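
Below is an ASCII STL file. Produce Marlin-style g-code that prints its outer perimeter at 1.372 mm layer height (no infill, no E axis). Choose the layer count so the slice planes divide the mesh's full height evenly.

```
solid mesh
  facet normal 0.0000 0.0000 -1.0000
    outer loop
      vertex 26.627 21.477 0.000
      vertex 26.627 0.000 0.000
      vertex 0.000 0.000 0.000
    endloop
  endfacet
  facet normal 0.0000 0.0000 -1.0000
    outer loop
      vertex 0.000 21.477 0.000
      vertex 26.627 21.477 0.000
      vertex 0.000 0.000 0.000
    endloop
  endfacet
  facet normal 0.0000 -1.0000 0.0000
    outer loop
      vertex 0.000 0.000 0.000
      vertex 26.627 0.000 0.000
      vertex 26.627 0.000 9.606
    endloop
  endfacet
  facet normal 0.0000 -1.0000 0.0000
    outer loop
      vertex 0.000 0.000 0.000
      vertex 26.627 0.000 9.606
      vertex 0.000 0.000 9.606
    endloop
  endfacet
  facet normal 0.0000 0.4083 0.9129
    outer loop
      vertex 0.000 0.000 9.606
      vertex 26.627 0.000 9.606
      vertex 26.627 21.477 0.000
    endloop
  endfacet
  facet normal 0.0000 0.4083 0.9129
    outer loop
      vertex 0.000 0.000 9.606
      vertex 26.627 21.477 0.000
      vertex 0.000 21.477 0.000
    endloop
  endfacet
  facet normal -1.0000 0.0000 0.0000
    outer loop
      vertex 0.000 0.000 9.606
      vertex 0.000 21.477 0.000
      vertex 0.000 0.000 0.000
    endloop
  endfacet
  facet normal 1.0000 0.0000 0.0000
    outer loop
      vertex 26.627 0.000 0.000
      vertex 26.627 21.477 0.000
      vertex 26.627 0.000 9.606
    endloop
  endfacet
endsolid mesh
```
; perimeter-only toolpath
G21 ; units = mm
G90 ; absolute positioning
G28 ; home
; layer 1
G0 Z1.372
G0 X0.000 Y0.000
G1 X26.627 Y0.000
G1 X26.627 Y18.409
G1 X0.000 Y18.409
G1 X0.000 Y0.000
; layer 2
G0 Z2.745
G0 X0.000 Y0.000
G1 X26.627 Y0.000
G1 X26.627 Y15.341
G1 X0.000 Y15.341
G1 X0.000 Y0.000
; layer 3
G0 Z4.117
G0 X0.000 Y0.000
G1 X26.627 Y0.000
G1 X26.627 Y12.273
G1 X0.000 Y12.273
G1 X0.000 Y0.000
; layer 4
G0 Z5.489
G0 X0.000 Y0.000
G1 X26.627 Y0.000
G1 X26.627 Y9.204
G1 X0.000 Y9.204
G1 X0.000 Y0.000
; layer 5
G0 Z6.861
G0 X0.000 Y0.000
G1 X26.627 Y0.000
G1 X26.627 Y6.136
G1 X0.000 Y6.136
G1 X0.000 Y0.000
; layer 6
G0 Z8.234
G0 X0.000 Y0.000
G1 X26.627 Y0.000
G1 X26.627 Y3.068
G1 X0.000 Y3.068
G1 X0.000 Y0.000
M2 ; end

The solid is a wedge (ramp): 26.6 × 21.5 mm base, rising to 9.61 mm along the y=0 edge and sloping linearly to z=0 at y=21.5. Slicing at Δz = 1.372 mm — 7 equal slices spanning the solid's height, so layer i sits at z = i·h/7 — gives 6 non-empty perimeters. Each is a 4-segment closed polygon; G0 lifts to the layer z and rapids to the start vertex, then G1 traces the edges. The cross-section shrinks linearly with z (the slice at the apex is degenerate and omitted).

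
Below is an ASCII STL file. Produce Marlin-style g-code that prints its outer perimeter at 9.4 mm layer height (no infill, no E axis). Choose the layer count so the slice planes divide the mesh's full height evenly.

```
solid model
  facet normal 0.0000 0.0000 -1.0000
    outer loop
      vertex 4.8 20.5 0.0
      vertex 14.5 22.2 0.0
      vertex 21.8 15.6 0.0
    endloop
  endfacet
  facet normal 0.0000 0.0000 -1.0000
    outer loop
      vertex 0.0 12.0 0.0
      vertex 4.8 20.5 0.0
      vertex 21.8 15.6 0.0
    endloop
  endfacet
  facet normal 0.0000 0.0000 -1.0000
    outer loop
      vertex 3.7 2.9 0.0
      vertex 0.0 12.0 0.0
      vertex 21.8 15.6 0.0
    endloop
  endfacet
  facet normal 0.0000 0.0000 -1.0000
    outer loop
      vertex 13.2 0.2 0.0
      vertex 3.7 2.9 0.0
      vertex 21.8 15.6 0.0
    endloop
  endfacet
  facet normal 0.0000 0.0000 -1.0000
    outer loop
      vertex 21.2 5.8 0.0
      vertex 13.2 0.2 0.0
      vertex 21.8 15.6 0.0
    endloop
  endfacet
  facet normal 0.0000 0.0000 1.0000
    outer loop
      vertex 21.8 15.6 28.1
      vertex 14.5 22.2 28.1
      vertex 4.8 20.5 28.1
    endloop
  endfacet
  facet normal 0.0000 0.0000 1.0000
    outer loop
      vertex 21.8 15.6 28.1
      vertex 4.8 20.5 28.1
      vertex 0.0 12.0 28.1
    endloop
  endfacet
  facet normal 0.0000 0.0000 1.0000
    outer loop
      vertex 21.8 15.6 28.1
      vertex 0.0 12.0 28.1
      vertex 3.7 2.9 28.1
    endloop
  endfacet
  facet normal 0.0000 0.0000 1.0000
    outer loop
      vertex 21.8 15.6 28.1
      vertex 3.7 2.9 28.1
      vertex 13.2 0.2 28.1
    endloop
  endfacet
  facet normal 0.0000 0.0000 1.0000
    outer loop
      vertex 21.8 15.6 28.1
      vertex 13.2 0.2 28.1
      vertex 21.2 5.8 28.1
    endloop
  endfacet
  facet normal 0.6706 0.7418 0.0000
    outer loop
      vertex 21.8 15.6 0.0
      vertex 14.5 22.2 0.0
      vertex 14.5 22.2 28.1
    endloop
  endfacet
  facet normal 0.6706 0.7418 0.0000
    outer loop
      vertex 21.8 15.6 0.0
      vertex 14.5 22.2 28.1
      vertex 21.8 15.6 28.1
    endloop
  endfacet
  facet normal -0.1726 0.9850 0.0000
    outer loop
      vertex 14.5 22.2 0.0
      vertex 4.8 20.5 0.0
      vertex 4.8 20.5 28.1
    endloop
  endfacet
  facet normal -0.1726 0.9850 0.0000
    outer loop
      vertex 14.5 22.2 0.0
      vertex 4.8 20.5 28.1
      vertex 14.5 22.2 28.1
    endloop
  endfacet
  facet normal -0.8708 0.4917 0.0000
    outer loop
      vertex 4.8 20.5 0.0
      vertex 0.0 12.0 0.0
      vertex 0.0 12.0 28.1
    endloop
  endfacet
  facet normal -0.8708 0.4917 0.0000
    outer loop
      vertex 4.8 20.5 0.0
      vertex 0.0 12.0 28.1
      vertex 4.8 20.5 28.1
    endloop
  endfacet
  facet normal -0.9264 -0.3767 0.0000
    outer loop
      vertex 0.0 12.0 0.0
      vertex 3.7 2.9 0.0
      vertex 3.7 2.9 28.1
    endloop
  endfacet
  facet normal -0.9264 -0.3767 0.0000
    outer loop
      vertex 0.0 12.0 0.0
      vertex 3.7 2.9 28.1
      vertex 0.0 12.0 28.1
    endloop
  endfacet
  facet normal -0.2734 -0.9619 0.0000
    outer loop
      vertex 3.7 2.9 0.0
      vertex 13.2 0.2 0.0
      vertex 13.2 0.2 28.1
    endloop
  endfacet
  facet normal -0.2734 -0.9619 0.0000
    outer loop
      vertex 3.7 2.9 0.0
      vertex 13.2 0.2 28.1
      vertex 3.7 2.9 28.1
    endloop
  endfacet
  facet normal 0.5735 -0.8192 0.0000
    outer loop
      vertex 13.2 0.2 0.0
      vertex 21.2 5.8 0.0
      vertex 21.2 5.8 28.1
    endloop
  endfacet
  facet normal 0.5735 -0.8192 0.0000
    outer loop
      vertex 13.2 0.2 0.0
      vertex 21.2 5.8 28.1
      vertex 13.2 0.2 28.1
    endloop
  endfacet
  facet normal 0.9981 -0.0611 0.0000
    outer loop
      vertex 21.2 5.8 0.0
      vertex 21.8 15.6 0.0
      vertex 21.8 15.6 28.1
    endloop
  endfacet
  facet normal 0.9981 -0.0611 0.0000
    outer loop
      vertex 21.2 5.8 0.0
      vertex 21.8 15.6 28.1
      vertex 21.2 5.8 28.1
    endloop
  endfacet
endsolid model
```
; perimeter-only toolpath
G21 ; units = mm
G90 ; absolute positioning
G28 ; home
; layer 1
G0 Z9.4
G0 X21.8 Y15.6
G1 X14.5 Y22.2
G1 X4.8 Y20.5
G1 X0.0 Y12.0
G1 X3.7 Y2.9
G1 X13.2 Y0.2
G1 X21.2 Y5.8
G1 X21.8 Y15.6
; layer 2
G0 Z18.7
G0 X21.8 Y15.6
G1 X14.5 Y22.2
G1 X4.8 Y20.5
G1 X0.0 Y12.0
G1 X3.7 Y2.9
G1 X13.2 Y0.2
G1 X21.2 Y5.8
G1 X21.8 Y15.6
; layer 3
G0 Z28.1
G0 X21.8 Y15.6
G1 X14.5 Y22.2
G1 X4.8 Y20.5
G1 X0.0 Y12.0
G1 X3.7 Y2.9
G1 X13.2 Y0.2
G1 X21.2 Y5.8
G1 X21.8 Y15.6
M2 ; end

The solid is a regular 7-sided prism (a cylinder approximated with 7 flat sides), circumscribed radius ≈ 11.3 mm, height ≈ 28.1 mm. Slicing at Δz = 9.4 mm — 3 equal slices spanning the solid's height, so layer i sits at z = i·h/3 — gives 3 non-empty perimeters. Each is a 7-segment closed polygon; G0 lifts to the layer z and rapids to the start vertex, then G1 traces the edges.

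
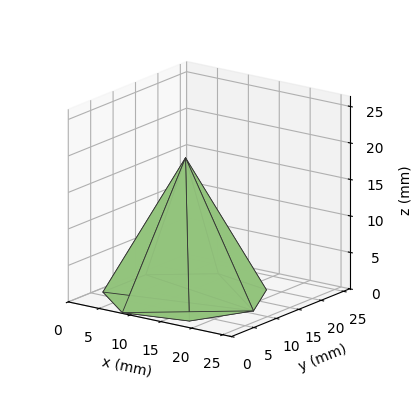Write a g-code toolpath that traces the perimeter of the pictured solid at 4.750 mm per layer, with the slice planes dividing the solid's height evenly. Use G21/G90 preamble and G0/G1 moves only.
Reading the render: the shape is a regular 7-sided pyramid, base circumscribed radius ≈ 11 mm, apex at z ≈ 19 mm (dimensions read to the nearest mm from the axis ticks). For the g-code, the solid's height is divided into equal slices at the stated Δz and each level perimeter traced with G1 moves after a G0 lift.

; perimeter-only toolpath
G21 ; units = mm
G90 ; absolute positioning
G28 ; home
; layer 1
G0 Z4.750
G0 X19.250 Y11.000
G1 X16.143 Y17.450
G1 X9.164 Y19.043
G1 X3.567 Y14.580
G1 X3.567 Y7.420
G1 X9.164 Y2.957
G1 X16.143 Y4.550
G1 X19.250 Y11.000
; layer 2
G0 Z9.500
G0 X16.500 Y11.000
G1 X14.429 Y15.300
G1 X9.776 Y16.362
G1 X6.045 Y13.386
G1 X6.045 Y8.614
G1 X9.776 Y5.638
G1 X14.429 Y6.700
G1 X16.500 Y11.000
; layer 3
G0 Z14.250
G0 X13.750 Y11.000
G1 X12.715 Y13.150
G1 X10.388 Y13.681
G1 X8.522 Y12.193
G1 X8.522 Y9.807
G1 X10.388 Y8.319
G1 X12.715 Y8.850
G1 X13.750 Y11.000
M2 ; end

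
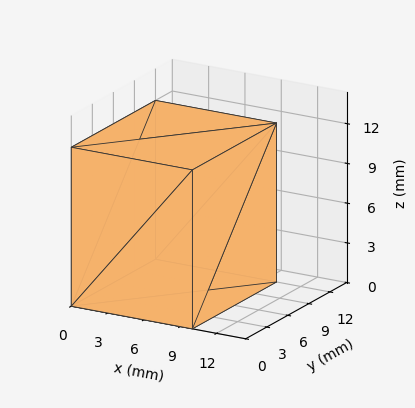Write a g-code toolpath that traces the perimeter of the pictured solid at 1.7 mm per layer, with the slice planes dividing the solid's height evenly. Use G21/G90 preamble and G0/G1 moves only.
Reading the render: the shape is a rectangular box, roughly 10 × 12 mm footprint and 12 mm tall (dimensions read to the nearest mm from the axis ticks). For the g-code, the solid's height is divided into equal slices at the stated Δz and each level perimeter traced with G1 moves after a G0 lift.

; perimeter-only toolpath
G21 ; units = mm
G90 ; absolute positioning
G28 ; home
; layer 1
G0 Z1.7
G0 X0.0 Y0.0
G1 X10.0 Y0.0
G1 X10.0 Y12.0
G1 X0.0 Y12.0
G1 X0.0 Y0.0
; layer 2
G0 Z3.4
G0 X0.0 Y0.0
G1 X10.0 Y0.0
G1 X10.0 Y12.0
G1 X0.0 Y12.0
G1 X0.0 Y0.0
; layer 3
G0 Z5.1
G0 X0.0 Y0.0
G1 X10.0 Y0.0
G1 X10.0 Y12.0
G1 X0.0 Y12.0
G1 X0.0 Y0.0
; layer 4
G0 Z6.9
G0 X0.0 Y0.0
G1 X10.0 Y0.0
G1 X10.0 Y12.0
G1 X0.0 Y12.0
G1 X0.0 Y0.0
; layer 5
G0 Z8.6
G0 X0.0 Y0.0
G1 X10.0 Y0.0
G1 X10.0 Y12.0
G1 X0.0 Y12.0
G1 X0.0 Y0.0
; layer 6
G0 Z10.3
G0 X0.0 Y0.0
G1 X10.0 Y0.0
G1 X10.0 Y12.0
G1 X0.0 Y12.0
G1 X0.0 Y0.0
; layer 7
G0 Z12.0
G0 X0.0 Y0.0
G1 X10.0 Y0.0
G1 X10.0 Y12.0
G1 X0.0 Y12.0
G1 X0.0 Y0.0
M2 ; end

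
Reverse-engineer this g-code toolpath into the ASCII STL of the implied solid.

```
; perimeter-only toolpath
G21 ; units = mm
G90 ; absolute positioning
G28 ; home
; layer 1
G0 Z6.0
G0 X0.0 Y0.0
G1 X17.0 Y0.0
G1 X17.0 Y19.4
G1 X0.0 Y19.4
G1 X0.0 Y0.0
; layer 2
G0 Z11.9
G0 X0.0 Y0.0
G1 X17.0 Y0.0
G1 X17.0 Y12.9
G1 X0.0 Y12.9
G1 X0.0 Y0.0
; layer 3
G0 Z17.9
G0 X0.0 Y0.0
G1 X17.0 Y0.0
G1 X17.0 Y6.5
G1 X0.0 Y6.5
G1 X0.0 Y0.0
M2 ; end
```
solid part
  facet normal 0.0000 0.0000 -1.0000
    outer loop
      vertex 17.0 25.8 0.0
      vertex 17.0 0.0 0.0
      vertex 0.0 0.0 0.0
    endloop
  endfacet
  facet normal 0.0000 0.0000 -1.0000
    outer loop
      vertex 0.0 25.8 0.0
      vertex 17.0 25.8 0.0
      vertex 0.0 0.0 0.0
    endloop
  endfacet
  facet normal 0.0000 -1.0000 0.0000
    outer loop
      vertex 0.0 0.0 0.0
      vertex 17.0 0.0 0.0
      vertex 17.0 0.0 23.8
    endloop
  endfacet
  facet normal 0.0000 -1.0000 0.0000
    outer loop
      vertex 0.0 0.0 0.0
      vertex 17.0 0.0 23.8
      vertex 0.0 0.0 23.8
    endloop
  endfacet
  facet normal 0.0000 0.6780 0.7350
    outer loop
      vertex 0.0 0.0 23.8
      vertex 17.0 0.0 23.8
      vertex 17.0 25.8 0.0
    endloop
  endfacet
  facet normal 0.0000 0.6780 0.7350
    outer loop
      vertex 0.0 0.0 23.8
      vertex 17.0 25.8 0.0
      vertex 0.0 25.8 0.0
    endloop
  endfacet
  facet normal -1.0000 0.0000 0.0000
    outer loop
      vertex 0.0 0.0 23.8
      vertex 0.0 25.8 0.0
      vertex 0.0 0.0 0.0
    endloop
  endfacet
  facet normal 1.0000 0.0000 0.0000
    outer loop
      vertex 17.0 0.0 0.0
      vertex 17.0 25.8 0.0
      vertex 17.0 0.0 23.8
    endloop
  endfacet
endsolid part

The G0 Z moves step by Δz≈6.0 mm. The G1 loops shrink linearly with z, so the solid tapers from its base footprint up to z≈23.8. Closing with a flat bottom cap and the tapered top and triangulating gives 8 facets — a wedge (ramp): 17 × 25.8 mm base, rising to 23.8 mm along the y=0 edge and sloping linearly to z=0 at y=25.8.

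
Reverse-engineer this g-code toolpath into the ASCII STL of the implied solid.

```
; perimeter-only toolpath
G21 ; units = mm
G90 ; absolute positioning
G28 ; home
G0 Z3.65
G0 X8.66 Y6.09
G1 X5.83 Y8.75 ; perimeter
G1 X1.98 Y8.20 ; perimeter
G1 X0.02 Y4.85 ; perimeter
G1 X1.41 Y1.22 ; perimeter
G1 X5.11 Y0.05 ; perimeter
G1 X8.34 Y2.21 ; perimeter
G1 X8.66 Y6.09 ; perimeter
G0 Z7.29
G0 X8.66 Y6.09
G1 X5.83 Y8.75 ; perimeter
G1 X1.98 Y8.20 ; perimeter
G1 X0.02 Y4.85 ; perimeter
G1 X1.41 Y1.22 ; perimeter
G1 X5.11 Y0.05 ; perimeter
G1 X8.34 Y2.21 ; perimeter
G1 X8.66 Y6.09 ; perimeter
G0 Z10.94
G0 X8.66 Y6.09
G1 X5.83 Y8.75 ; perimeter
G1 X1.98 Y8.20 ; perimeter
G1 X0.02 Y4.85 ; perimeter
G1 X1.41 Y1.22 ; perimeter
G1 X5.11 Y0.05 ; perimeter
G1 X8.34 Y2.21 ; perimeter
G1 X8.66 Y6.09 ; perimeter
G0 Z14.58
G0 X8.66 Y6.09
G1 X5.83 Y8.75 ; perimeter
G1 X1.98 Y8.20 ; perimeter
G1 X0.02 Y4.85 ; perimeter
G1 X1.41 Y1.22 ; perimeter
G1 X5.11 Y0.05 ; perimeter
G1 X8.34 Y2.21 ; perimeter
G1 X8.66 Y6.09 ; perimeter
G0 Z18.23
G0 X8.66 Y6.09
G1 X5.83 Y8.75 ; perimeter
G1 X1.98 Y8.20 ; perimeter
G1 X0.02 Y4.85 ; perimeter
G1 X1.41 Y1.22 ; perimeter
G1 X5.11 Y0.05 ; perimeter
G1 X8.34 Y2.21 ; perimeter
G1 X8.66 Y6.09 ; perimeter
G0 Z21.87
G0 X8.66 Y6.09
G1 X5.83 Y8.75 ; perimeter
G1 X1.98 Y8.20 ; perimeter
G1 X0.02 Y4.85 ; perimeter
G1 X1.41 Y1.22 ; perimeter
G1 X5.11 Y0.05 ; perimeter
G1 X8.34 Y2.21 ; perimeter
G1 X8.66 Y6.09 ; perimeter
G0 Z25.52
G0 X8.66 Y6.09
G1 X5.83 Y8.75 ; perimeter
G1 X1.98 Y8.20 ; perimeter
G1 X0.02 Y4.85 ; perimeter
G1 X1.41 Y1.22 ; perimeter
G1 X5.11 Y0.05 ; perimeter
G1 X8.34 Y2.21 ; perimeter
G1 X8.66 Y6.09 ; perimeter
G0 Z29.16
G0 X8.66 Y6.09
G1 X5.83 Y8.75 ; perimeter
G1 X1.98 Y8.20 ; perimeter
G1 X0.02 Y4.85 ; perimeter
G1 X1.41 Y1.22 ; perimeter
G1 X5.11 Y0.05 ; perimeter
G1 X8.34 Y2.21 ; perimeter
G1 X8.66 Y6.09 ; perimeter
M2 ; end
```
solid part
  facet normal 0.0000 0.0000 -1.0000
    outer loop
      vertex 1.98 8.20 0.00
      vertex 5.83 8.75 0.00
      vertex 8.66 6.09 0.00
    endloop
  endfacet
  facet normal 0.0000 0.0000 -1.0000
    outer loop
      vertex 0.02 4.85 0.00
      vertex 1.98 8.20 0.00
      vertex 8.66 6.09 0.00
    endloop
  endfacet
  facet normal 0.0000 0.0000 -1.0000
    outer loop
      vertex 1.41 1.22 0.00
      vertex 0.02 4.85 0.00
      vertex 8.66 6.09 0.00
    endloop
  endfacet
  facet normal 0.0000 0.0000 -1.0000
    outer loop
      vertex 5.11 0.05 0.00
      vertex 1.41 1.22 0.00
      vertex 8.66 6.09 0.00
    endloop
  endfacet
  facet normal 0.0000 0.0000 -1.0000
    outer loop
      vertex 8.34 2.21 0.00
      vertex 5.11 0.05 0.00
      vertex 8.66 6.09 0.00
    endloop
  endfacet
  facet normal 0.0000 0.0000 1.0000
    outer loop
      vertex 8.66 6.09 29.16
      vertex 5.83 8.75 29.16
      vertex 1.98 8.20 29.16
    endloop
  endfacet
  facet normal 0.0000 0.0000 1.0000
    outer loop
      vertex 8.66 6.09 29.16
      vertex 1.98 8.20 29.16
      vertex 0.02 4.85 29.16
    endloop
  endfacet
  facet normal 0.0000 0.0000 1.0000
    outer loop
      vertex 8.66 6.09 29.16
      vertex 0.02 4.85 29.16
      vertex 1.41 1.22 29.16
    endloop
  endfacet
  facet normal 0.0000 0.0000 1.0000
    outer loop
      vertex 8.66 6.09 29.16
      vertex 1.41 1.22 29.16
      vertex 5.11 0.05 29.16
    endloop
  endfacet
  facet normal 0.0000 0.0000 1.0000
    outer loop
      vertex 8.66 6.09 29.16
      vertex 5.11 0.05 29.16
      vertex 8.34 2.21 29.16
    endloop
  endfacet
  facet normal 0.6849 0.7287 0.0000
    outer loop
      vertex 8.66 6.09 0.00
      vertex 5.83 8.75 0.00
      vertex 5.83 8.75 29.16
    endloop
  endfacet
  facet normal 0.6849 0.7287 0.0000
    outer loop
      vertex 8.66 6.09 0.00
      vertex 5.83 8.75 29.16
      vertex 8.66 6.09 29.16
    endloop
  endfacet
  facet normal -0.1414 0.9899 0.0000
    outer loop
      vertex 5.83 8.75 0.00
      vertex 1.98 8.20 0.00
      vertex 1.98 8.20 29.16
    endloop
  endfacet
  facet normal -0.1414 0.9899 0.0000
    outer loop
      vertex 5.83 8.75 0.00
      vertex 1.98 8.20 29.16
      vertex 5.83 8.75 29.16
    endloop
  endfacet
  facet normal -0.8631 0.5050 0.0000
    outer loop
      vertex 1.98 8.20 0.00
      vertex 0.02 4.85 0.00
      vertex 0.02 4.85 29.16
    endloop
  endfacet
  facet normal -0.8631 0.5050 0.0000
    outer loop
      vertex 1.98 8.20 0.00
      vertex 0.02 4.85 29.16
      vertex 1.98 8.20 29.16
    endloop
  endfacet
  facet normal -0.9339 -0.3576 0.0000
    outer loop
      vertex 0.02 4.85 0.00
      vertex 1.41 1.22 0.00
      vertex 1.41 1.22 29.16
    endloop
  endfacet
  facet normal -0.9339 -0.3576 0.0000
    outer loop
      vertex 0.02 4.85 0.00
      vertex 1.41 1.22 29.16
      vertex 0.02 4.85 29.16
    endloop
  endfacet
  facet normal -0.3015 -0.9535 0.0000
    outer loop
      vertex 1.41 1.22 0.00
      vertex 5.11 0.05 0.00
      vertex 5.11 0.05 29.16
    endloop
  endfacet
  facet normal -0.3015 -0.9535 0.0000
    outer loop
      vertex 1.41 1.22 0.00
      vertex 5.11 0.05 29.16
      vertex 1.41 1.22 29.16
    endloop
  endfacet
  facet normal 0.5559 -0.8313 0.0000
    outer loop
      vertex 5.11 0.05 0.00
      vertex 8.34 2.21 0.00
      vertex 8.34 2.21 29.16
    endloop
  endfacet
  facet normal 0.5559 -0.8313 0.0000
    outer loop
      vertex 5.11 0.05 0.00
      vertex 8.34 2.21 29.16
      vertex 5.11 0.05 29.16
    endloop
  endfacet
  facet normal 0.9966 -0.0822 0.0000
    outer loop
      vertex 8.34 2.21 0.00
      vertex 8.66 6.09 0.00
      vertex 8.66 6.09 29.16
    endloop
  endfacet
  facet normal 0.9966 -0.0822 0.0000
    outer loop
      vertex 8.34 2.21 0.00
      vertex 8.66 6.09 29.16
      vertex 8.34 2.21 29.16
    endloop
  endfacet
endsolid part

The G0 Z moves step by Δz≈3.65 mm. Every layer's G1 loop is the same polygon, so the solid is a straight extrusion of it from z=0 to z≈29.2. Closing with flat bottom and top caps and triangulating gives 24 facets — a regular 7-sided prism (a cylinder approximated with 7 flat sides), circumscribed radius ≈ 4.48 mm, height ≈ 29.2 mm.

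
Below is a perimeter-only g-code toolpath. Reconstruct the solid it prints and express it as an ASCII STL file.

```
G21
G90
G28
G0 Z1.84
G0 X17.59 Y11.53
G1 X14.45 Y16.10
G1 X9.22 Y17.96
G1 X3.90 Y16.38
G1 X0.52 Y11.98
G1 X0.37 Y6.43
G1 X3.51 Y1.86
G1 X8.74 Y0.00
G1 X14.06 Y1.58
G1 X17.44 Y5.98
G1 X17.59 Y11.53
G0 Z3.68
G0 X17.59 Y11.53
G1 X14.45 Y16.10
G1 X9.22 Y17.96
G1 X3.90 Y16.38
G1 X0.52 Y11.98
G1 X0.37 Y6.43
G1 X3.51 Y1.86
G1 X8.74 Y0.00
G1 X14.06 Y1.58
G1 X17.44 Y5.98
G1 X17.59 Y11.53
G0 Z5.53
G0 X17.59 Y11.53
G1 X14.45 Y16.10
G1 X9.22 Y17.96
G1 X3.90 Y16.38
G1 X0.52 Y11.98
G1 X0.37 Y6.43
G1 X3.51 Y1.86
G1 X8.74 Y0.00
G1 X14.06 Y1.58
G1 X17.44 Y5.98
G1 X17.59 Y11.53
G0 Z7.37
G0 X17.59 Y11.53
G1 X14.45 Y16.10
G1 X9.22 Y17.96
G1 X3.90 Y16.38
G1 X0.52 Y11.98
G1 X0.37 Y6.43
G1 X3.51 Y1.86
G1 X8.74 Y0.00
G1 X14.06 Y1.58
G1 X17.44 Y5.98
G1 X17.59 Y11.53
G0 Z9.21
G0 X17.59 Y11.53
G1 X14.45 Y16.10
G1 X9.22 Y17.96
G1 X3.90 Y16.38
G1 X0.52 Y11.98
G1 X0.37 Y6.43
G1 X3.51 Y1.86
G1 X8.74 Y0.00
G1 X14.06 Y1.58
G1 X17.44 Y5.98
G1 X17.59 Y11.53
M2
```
solid part
  facet normal 0.0000 0.0000 -1.0000
    outer loop
      vertex 9.22 17.96 0.00
      vertex 14.45 16.10 0.00
      vertex 17.59 11.53 0.00
    endloop
  endfacet
  facet normal 0.0000 0.0000 -1.0000
    outer loop
      vertex 3.90 16.38 0.00
      vertex 9.22 17.96 0.00
      vertex 17.59 11.53 0.00
    endloop
  endfacet
  facet normal 0.0000 0.0000 -1.0000
    outer loop
      vertex 0.52 11.98 0.00
      vertex 3.90 16.38 0.00
      vertex 17.59 11.53 0.00
    endloop
  endfacet
  facet normal 0.0000 0.0000 -1.0000
    outer loop
      vertex 0.37 6.43 0.00
      vertex 0.52 11.98 0.00
      vertex 17.59 11.53 0.00
    endloop
  endfacet
  facet normal 0.0000 0.0000 -1.0000
    outer loop
      vertex 3.51 1.86 0.00
      vertex 0.37 6.43 0.00
      vertex 17.59 11.53 0.00
    endloop
  endfacet
  facet normal 0.0000 0.0000 -1.0000
    outer loop
      vertex 8.74 0.00 0.00
      vertex 3.51 1.86 0.00
      vertex 17.59 11.53 0.00
    endloop
  endfacet
  facet normal 0.0000 0.0000 -1.0000
    outer loop
      vertex 14.06 1.58 0.00
      vertex 8.74 0.00 0.00
      vertex 17.59 11.53 0.00
    endloop
  endfacet
  facet normal 0.0000 0.0000 -1.0000
    outer loop
      vertex 17.44 5.98 0.00
      vertex 14.06 1.58 0.00
      vertex 17.59 11.53 0.00
    endloop
  endfacet
  facet normal 0.0000 0.0000 1.0000
    outer loop
      vertex 17.59 11.53 9.21
      vertex 14.45 16.10 9.21
      vertex 9.22 17.96 9.21
    endloop
  endfacet
  facet normal 0.0000 0.0000 1.0000
    outer loop
      vertex 17.59 11.53 9.21
      vertex 9.22 17.96 9.21
      vertex 3.90 16.38 9.21
    endloop
  endfacet
  facet normal 0.0000 0.0000 1.0000
    outer loop
      vertex 17.59 11.53 9.21
      vertex 3.90 16.38 9.21
      vertex 0.52 11.98 9.21
    endloop
  endfacet
  facet normal 0.0000 0.0000 1.0000
    outer loop
      vertex 17.59 11.53 9.21
      vertex 0.52 11.98 9.21
      vertex 0.37 6.43 9.21
    endloop
  endfacet
  facet normal 0.0000 0.0000 1.0000
    outer loop
      vertex 17.59 11.53 9.21
      vertex 0.37 6.43 9.21
      vertex 3.51 1.86 9.21
    endloop
  endfacet
  facet normal 0.0000 0.0000 1.0000
    outer loop
      vertex 17.59 11.53 9.21
      vertex 3.51 1.86 9.21
      vertex 8.74 0.00 9.21
    endloop
  endfacet
  facet normal 0.0000 0.0000 1.0000
    outer loop
      vertex 17.59 11.53 9.21
      vertex 8.74 0.00 9.21
      vertex 14.06 1.58 9.21
    endloop
  endfacet
  facet normal 0.0000 0.0000 1.0000
    outer loop
      vertex 17.59 11.53 9.21
      vertex 14.06 1.58 9.21
      vertex 17.44 5.98 9.21
    endloop
  endfacet
  facet normal 0.8242 0.5663 0.0000
    outer loop
      vertex 17.59 11.53 0.00
      vertex 14.45 16.10 0.00
      vertex 14.45 16.10 9.21
    endloop
  endfacet
  facet normal 0.8242 0.5663 0.0000
    outer loop
      vertex 17.59 11.53 0.00
      vertex 14.45 16.10 9.21
      vertex 17.59 11.53 9.21
    endloop
  endfacet
  facet normal 0.3351 0.9422 0.0000
    outer loop
      vertex 14.45 16.10 0.00
      vertex 9.22 17.96 0.00
      vertex 9.22 17.96 9.21
    endloop
  endfacet
  facet normal 0.3351 0.9422 0.0000
    outer loop
      vertex 14.45 16.10 0.00
      vertex 9.22 17.96 9.21
      vertex 14.45 16.10 9.21
    endloop
  endfacet
  facet normal -0.2847 0.9586 0.0000
    outer loop
      vertex 9.22 17.96 0.00
      vertex 3.90 16.38 0.00
      vertex 3.90 16.38 9.21
    endloop
  endfacet
  facet normal -0.2847 0.9586 0.0000
    outer loop
      vertex 9.22 17.96 0.00
      vertex 3.90 16.38 9.21
      vertex 9.22 17.96 9.21
    endloop
  endfacet
  facet normal -0.7930 0.6092 0.0000
    outer loop
      vertex 3.90 16.38 0.00
      vertex 0.52 11.98 0.00
      vertex 0.52 11.98 9.21
    endloop
  endfacet
  facet normal -0.7930 0.6092 0.0000
    outer loop
      vertex 3.90 16.38 0.00
      vertex 0.52 11.98 9.21
      vertex 3.90 16.38 9.21
    endloop
  endfacet
  facet normal -0.9996 0.0270 0.0000
    outer loop
      vertex 0.52 11.98 0.00
      vertex 0.37 6.43 0.00
      vertex 0.37 6.43 9.21
    endloop
  endfacet
  facet normal -0.9996 0.0270 0.0000
    outer loop
      vertex 0.52 11.98 0.00
      vertex 0.37 6.43 9.21
      vertex 0.52 11.98 9.21
    endloop
  endfacet
  facet normal -0.8242 -0.5663 0.0000
    outer loop
      vertex 0.37 6.43 0.00
      vertex 3.51 1.86 0.00
      vertex 3.51 1.86 9.21
    endloop
  endfacet
  facet normal -0.8242 -0.5663 0.0000
    outer loop
      vertex 0.37 6.43 0.00
      vertex 3.51 1.86 9.21
      vertex 0.37 6.43 9.21
    endloop
  endfacet
  facet normal -0.3351 -0.9422 0.0000
    outer loop
      vertex 3.51 1.86 0.00
      vertex 8.74 0.00 0.00
      vertex 8.74 0.00 9.21
    endloop
  endfacet
  facet normal -0.3351 -0.9422 0.0000
    outer loop
      vertex 3.51 1.86 0.00
      vertex 8.74 0.00 9.21
      vertex 3.51 1.86 9.21
    endloop
  endfacet
  facet normal 0.2847 -0.9586 0.0000
    outer loop
      vertex 8.74 0.00 0.00
      vertex 14.06 1.58 0.00
      vertex 14.06 1.58 9.21
    endloop
  endfacet
  facet normal 0.2847 -0.9586 0.0000
    outer loop
      vertex 8.74 0.00 0.00
      vertex 14.06 1.58 9.21
      vertex 8.74 0.00 9.21
    endloop
  endfacet
  facet normal 0.7930 -0.6092 0.0000
    outer loop
      vertex 14.06 1.58 0.00
      vertex 17.44 5.98 0.00
      vertex 17.44 5.98 9.21
    endloop
  endfacet
  facet normal 0.7930 -0.6092 0.0000
    outer loop
      vertex 14.06 1.58 0.00
      vertex 17.44 5.98 9.21
      vertex 14.06 1.58 9.21
    endloop
  endfacet
  facet normal 0.9996 -0.0270 0.0000
    outer loop
      vertex 17.44 5.98 0.00
      vertex 17.59 11.53 0.00
      vertex 17.59 11.53 9.21
    endloop
  endfacet
  facet normal 0.9996 -0.0270 0.0000
    outer loop
      vertex 17.44 5.98 0.00
      vertex 17.59 11.53 9.21
      vertex 17.44 5.98 9.21
    endloop
  endfacet
endsolid part

The G0 Z moves step by Δz≈1.84 mm. Every layer's G1 loop is the same polygon, so the solid is a straight extrusion of it from z=0 to z≈9.21. Closing with flat bottom and top caps and triangulating gives 36 facets — a regular 10-sided prism (a cylinder approximated with 10 flat sides), circumscribed radius ≈ 8.98 mm, height ≈ 9.21 mm.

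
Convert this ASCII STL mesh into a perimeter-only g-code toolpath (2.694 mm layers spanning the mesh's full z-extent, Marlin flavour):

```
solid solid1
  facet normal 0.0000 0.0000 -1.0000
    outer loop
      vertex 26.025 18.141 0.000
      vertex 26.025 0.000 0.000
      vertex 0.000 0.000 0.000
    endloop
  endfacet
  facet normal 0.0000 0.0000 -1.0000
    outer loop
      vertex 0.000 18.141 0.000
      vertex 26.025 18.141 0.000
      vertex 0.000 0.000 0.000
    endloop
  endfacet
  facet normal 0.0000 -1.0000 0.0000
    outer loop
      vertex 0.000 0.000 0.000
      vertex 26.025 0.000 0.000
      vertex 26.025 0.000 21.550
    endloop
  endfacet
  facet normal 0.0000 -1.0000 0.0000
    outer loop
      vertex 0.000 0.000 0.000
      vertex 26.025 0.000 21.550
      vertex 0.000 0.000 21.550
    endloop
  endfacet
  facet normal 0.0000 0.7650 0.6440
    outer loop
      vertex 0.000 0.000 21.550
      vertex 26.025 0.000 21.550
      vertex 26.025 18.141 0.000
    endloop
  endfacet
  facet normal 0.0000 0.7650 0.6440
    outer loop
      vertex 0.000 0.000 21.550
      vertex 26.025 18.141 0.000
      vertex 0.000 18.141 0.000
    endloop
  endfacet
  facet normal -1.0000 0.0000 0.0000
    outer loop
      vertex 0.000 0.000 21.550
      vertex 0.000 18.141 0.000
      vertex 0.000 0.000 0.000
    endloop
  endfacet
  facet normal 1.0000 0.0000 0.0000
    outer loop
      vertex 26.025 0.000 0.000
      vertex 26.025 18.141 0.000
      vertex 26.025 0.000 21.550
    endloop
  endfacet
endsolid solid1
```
; perimeter-only toolpath
G21 ; units = mm
G90 ; absolute positioning
G28 ; home
; layer 1
G0 Z2.694
G0 X0.000 Y0.000
G1 X26.025 Y0.000
G1 X26.025 Y15.873
G1 X0.000 Y15.873
G1 X0.000 Y0.000
; layer 2
G0 Z5.388
G0 X0.000 Y0.000
G1 X26.025 Y0.000
G1 X26.025 Y13.606
G1 X0.000 Y13.606
G1 X0.000 Y0.000
; layer 3
G0 Z8.081
G0 X0.000 Y0.000
G1 X26.025 Y0.000
G1 X26.025 Y11.338
G1 X0.000 Y11.338
G1 X0.000 Y0.000
; layer 4
G0 Z10.775
G0 X0.000 Y0.000
G1 X26.025 Y0.000
G1 X26.025 Y9.070
G1 X0.000 Y9.070
G1 X0.000 Y0.000
; layer 5
G0 Z13.469
G0 X0.000 Y0.000
G1 X26.025 Y0.000
G1 X26.025 Y6.803
G1 X0.000 Y6.803
G1 X0.000 Y0.000
; layer 6
G0 Z16.163
G0 X0.000 Y0.000
G1 X26.025 Y0.000
G1 X26.025 Y4.535
G1 X0.000 Y4.535
G1 X0.000 Y0.000
; layer 7
G0 Z18.856
G0 X0.000 Y0.000
G1 X26.025 Y0.000
G1 X26.025 Y2.268
G1 X0.000 Y2.268
G1 X0.000 Y0.000
M2 ; end

The solid is a wedge (ramp): 26 × 18.1 mm base, rising to 21.6 mm along the y=0 edge and sloping linearly to z=0 at y=18.1. Slicing at Δz = 2.694 mm — 8 equal slices spanning the solid's height, so layer i sits at z = i·h/8 — gives 7 non-empty perimeters. Each is a 4-segment closed polygon; G0 lifts to the layer z and rapids to the start vertex, then G1 traces the edges. The cross-section shrinks linearly with z (the slice at the apex is degenerate and omitted).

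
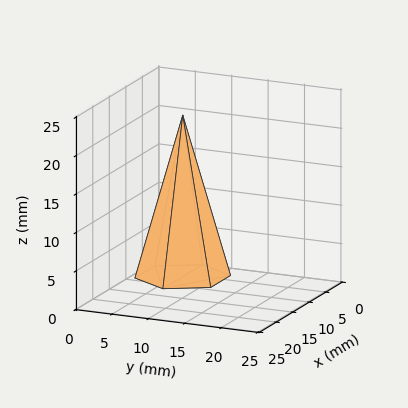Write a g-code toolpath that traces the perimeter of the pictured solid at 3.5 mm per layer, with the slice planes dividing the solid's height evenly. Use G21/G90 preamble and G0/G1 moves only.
Reading the render: the shape is a regular 6-sided pyramid, base circumscribed radius ≈ 6 mm, apex at z ≈ 21 mm (dimensions read to the nearest mm from the axis ticks). For the g-code, the solid's height is divided into equal slices at the stated Δz and each level perimeter traced with G1 moves after a G0 lift.

; perimeter-only toolpath
G21 ; units = mm
G90 ; absolute positioning
G28 ; home
; layer 1
G0 Z3.5
G0 X11.0 Y6.0
G1 X8.5 Y10.3
G1 X3.5 Y10.3
G1 X1.0 Y6.0
G1 X3.5 Y1.7
G1 X8.5 Y1.7
G1 X11.0 Y6.0
; layer 2
G0 Z7.0
G0 X10.0 Y6.0
G1 X8.0 Y9.5
G1 X4.0 Y9.5
G1 X2.0 Y6.0
G1 X4.0 Y2.5
G1 X8.0 Y2.5
G1 X10.0 Y6.0
; layer 3
G0 Z10.5
G0 X9.0 Y6.0
G1 X7.5 Y8.6
G1 X4.5 Y8.6
G1 X3.0 Y6.0
G1 X4.5 Y3.4
G1 X7.5 Y3.4
G1 X9.0 Y6.0
; layer 4
G0 Z14.0
G0 X8.0 Y6.0
G1 X7.0 Y7.7
G1 X5.0 Y7.7
G1 X4.0 Y6.0
G1 X5.0 Y4.3
G1 X7.0 Y4.3
G1 X8.0 Y6.0
; layer 5
G0 Z17.5
G0 X7.0 Y6.0
G1 X6.5 Y6.9
G1 X5.5 Y6.9
G1 X5.0 Y6.0
G1 X5.5 Y5.1
G1 X6.5 Y5.1
G1 X7.0 Y6.0
M2 ; end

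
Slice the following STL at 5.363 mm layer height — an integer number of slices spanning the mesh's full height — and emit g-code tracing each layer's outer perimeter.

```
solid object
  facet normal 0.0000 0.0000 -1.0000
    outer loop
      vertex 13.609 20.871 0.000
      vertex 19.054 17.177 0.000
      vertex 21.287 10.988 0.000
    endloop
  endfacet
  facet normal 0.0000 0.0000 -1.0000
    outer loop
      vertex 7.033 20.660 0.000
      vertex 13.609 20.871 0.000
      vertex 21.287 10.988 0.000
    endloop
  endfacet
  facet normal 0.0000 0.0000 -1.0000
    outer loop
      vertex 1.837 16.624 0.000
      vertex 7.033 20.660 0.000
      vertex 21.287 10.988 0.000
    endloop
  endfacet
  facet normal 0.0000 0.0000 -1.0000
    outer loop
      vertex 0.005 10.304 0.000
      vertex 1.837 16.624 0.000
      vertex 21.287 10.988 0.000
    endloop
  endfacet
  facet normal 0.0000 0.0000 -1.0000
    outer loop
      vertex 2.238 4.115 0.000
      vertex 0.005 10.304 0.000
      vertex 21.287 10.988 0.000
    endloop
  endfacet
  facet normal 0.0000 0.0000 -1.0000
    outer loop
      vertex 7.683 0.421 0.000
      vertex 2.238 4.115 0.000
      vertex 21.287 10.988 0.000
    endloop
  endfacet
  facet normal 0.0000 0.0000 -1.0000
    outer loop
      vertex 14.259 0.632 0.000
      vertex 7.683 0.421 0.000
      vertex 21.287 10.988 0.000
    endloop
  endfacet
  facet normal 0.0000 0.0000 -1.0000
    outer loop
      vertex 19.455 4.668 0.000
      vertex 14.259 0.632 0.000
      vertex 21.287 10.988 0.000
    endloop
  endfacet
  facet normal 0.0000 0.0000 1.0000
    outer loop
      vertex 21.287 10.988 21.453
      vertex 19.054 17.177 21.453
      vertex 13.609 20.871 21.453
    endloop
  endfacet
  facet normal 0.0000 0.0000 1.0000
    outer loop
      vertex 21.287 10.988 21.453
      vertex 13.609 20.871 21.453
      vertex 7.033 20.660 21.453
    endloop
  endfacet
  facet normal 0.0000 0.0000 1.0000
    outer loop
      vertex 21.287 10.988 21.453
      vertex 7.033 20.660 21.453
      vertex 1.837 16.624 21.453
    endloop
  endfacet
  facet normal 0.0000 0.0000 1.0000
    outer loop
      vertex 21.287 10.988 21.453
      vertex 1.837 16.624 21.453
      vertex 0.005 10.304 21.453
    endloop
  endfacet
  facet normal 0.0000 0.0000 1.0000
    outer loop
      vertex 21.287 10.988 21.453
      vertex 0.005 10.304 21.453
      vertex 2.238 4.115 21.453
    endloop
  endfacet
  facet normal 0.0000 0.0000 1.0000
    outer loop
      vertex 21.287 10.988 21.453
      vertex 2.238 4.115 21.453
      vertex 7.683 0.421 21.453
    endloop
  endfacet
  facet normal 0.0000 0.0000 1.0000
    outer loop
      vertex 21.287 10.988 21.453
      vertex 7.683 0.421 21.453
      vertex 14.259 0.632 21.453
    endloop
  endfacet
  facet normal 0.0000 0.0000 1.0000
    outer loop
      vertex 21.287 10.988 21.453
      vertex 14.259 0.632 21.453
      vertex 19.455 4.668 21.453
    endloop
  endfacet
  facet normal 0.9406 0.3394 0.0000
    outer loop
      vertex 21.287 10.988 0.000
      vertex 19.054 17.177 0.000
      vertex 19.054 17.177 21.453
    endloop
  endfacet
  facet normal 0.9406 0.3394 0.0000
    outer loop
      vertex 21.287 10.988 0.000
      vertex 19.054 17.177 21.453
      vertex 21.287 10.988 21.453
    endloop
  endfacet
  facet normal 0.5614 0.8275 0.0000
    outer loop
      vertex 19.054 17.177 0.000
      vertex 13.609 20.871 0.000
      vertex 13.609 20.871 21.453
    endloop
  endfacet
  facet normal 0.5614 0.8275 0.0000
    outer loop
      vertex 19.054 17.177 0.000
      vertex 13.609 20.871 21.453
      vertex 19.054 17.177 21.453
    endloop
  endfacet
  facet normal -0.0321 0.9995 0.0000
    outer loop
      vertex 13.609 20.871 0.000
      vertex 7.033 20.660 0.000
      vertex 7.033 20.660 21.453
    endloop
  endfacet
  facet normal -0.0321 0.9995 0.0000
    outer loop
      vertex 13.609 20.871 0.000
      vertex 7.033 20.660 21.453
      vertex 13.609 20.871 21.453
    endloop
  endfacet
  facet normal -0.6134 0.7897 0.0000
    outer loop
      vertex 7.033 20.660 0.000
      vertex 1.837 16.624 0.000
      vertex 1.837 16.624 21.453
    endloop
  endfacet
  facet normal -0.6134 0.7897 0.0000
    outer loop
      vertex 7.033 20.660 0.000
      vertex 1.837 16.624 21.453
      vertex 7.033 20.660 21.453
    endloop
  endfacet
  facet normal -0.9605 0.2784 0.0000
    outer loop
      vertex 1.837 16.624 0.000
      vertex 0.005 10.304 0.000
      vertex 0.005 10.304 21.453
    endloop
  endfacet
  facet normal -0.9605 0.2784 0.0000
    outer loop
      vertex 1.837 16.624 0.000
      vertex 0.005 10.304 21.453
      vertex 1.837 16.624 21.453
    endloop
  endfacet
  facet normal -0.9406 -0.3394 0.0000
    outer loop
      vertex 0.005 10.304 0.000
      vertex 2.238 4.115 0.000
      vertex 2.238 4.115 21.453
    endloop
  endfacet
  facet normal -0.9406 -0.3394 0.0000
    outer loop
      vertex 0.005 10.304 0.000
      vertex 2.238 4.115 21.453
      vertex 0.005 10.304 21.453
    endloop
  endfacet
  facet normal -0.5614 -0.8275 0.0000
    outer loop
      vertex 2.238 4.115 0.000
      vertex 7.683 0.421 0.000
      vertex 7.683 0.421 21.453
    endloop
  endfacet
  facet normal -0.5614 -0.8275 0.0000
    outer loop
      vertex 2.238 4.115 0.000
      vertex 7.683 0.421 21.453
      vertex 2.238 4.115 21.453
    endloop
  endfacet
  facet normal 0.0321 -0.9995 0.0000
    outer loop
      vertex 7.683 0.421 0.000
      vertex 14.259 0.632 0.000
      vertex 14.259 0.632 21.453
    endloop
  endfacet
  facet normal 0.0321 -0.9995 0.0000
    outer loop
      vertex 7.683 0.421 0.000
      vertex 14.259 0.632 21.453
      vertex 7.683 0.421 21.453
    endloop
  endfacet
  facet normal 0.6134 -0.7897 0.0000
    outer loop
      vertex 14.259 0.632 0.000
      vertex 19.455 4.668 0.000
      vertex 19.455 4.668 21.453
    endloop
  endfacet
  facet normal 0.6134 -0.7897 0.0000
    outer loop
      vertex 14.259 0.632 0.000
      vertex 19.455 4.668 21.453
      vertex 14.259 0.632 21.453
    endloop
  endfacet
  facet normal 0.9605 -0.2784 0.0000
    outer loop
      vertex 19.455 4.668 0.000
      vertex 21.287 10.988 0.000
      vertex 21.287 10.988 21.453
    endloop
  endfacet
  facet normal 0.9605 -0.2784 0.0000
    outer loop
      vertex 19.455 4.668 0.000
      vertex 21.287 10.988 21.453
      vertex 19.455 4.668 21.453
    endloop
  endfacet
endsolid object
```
; perimeter-only toolpath
G21 ; units = mm
G90 ; absolute positioning
G28 ; home
; layer 1
G0 Z5.363
G0 X21.287 Y10.988
G1 X19.054 Y17.177
G1 X13.609 Y20.871
G1 X7.033 Y20.660
G1 X1.837 Y16.624
G1 X0.005 Y10.304
G1 X2.238 Y4.115
G1 X7.683 Y0.421
G1 X14.259 Y0.632
G1 X19.455 Y4.668
G1 X21.287 Y10.988
; layer 2
G0 Z10.726
G0 X21.287 Y10.988
G1 X19.054 Y17.177
G1 X13.609 Y20.871
G1 X7.033 Y20.660
G1 X1.837 Y16.624
G1 X0.005 Y10.304
G1 X2.238 Y4.115
G1 X7.683 Y0.421
G1 X14.259 Y0.632
G1 X19.455 Y4.668
G1 X21.287 Y10.988
; layer 3
G0 Z16.090
G0 X21.287 Y10.988
G1 X19.054 Y17.177
G1 X13.609 Y20.871
G1 X7.033 Y20.660
G1 X1.837 Y16.624
G1 X0.005 Y10.304
G1 X2.238 Y4.115
G1 X7.683 Y0.421
G1 X14.259 Y0.632
G1 X19.455 Y4.668
G1 X21.287 Y10.988
; layer 4
G0 Z21.453
G0 X21.287 Y10.988
G1 X19.054 Y17.177
G1 X13.609 Y20.871
G1 X7.033 Y20.660
G1 X1.837 Y16.624
G1 X0.005 Y10.304
G1 X2.238 Y4.115
G1 X7.683 Y0.421
G1 X14.259 Y0.632
G1 X19.455 Y4.668
G1 X21.287 Y10.988
M2 ; end

The solid is a regular 10-sided prism (a cylinder approximated with 10 flat sides), circumscribed radius ≈ 10.6 mm, height ≈ 21.5 mm. Slicing at Δz = 5.363 mm — 4 equal slices spanning the solid's height, so layer i sits at z = i·h/4 — gives 4 non-empty perimeters. Each is a 10-segment closed polygon; G0 lifts to the layer z and rapids to the start vertex, then G1 traces the edges.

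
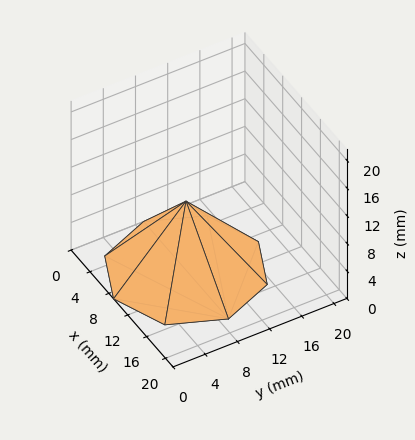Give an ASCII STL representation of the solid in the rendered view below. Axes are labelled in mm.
Reading the render: the shape is a regular 8-sided pyramid, base circumscribed radius ≈ 9 mm, apex at z ≈ 10 mm (dimensions read to the nearest mm from the axis ticks). For the STL, each face is triangulated and given an outward normal.

solid part
  facet normal 0.0000 0.0000 -1.0000
    outer loop
      vertex 9.000 18.000 0.000
      vertex 15.364 15.364 0.000
      vertex 18.000 9.000 0.000
    endloop
  endfacet
  facet normal 0.0000 0.0000 -1.0000
    outer loop
      vertex 2.636 15.364 0.000
      vertex 9.000 18.000 0.000
      vertex 18.000 9.000 0.000
    endloop
  endfacet
  facet normal 0.0000 0.0000 -1.0000
    outer loop
      vertex 0.000 9.000 0.000
      vertex 2.636 15.364 0.000
      vertex 18.000 9.000 0.000
    endloop
  endfacet
  facet normal 0.0000 0.0000 -1.0000
    outer loop
      vertex 2.636 2.636 0.000
      vertex 0.000 9.000 0.000
      vertex 18.000 9.000 0.000
    endloop
  endfacet
  facet normal 0.0000 0.0000 -1.0000
    outer loop
      vertex 9.000 0.000 0.000
      vertex 2.636 2.636 0.000
      vertex 18.000 9.000 0.000
    endloop
  endfacet
  facet normal 0.0000 0.0000 -1.0000
    outer loop
      vertex 15.364 2.636 0.000
      vertex 9.000 0.000 0.000
      vertex 18.000 9.000 0.000
    endloop
  endfacet
  facet normal 0.7104 0.2942 0.6393
    outer loop
      vertex 18.000 9.000 0.000
      vertex 15.364 15.364 0.000
      vertex 9.000 9.000 10.000
    endloop
  endfacet
  facet normal 0.2942 0.7104 0.6393
    outer loop
      vertex 15.364 15.364 0.000
      vertex 9.000 18.000 0.000
      vertex 9.000 9.000 10.000
    endloop
  endfacet
  facet normal -0.2942 0.7104 0.6393
    outer loop
      vertex 9.000 18.000 0.000
      vertex 2.636 15.364 0.000
      vertex 9.000 9.000 10.000
    endloop
  endfacet
  facet normal -0.7104 0.2942 0.6393
    outer loop
      vertex 2.636 15.364 0.000
      vertex 0.000 9.000 0.000
      vertex 9.000 9.000 10.000
    endloop
  endfacet
  facet normal -0.7104 -0.2942 0.6393
    outer loop
      vertex 0.000 9.000 0.000
      vertex 2.636 2.636 0.000
      vertex 9.000 9.000 10.000
    endloop
  endfacet
  facet normal -0.2942 -0.7104 0.6393
    outer loop
      vertex 2.636 2.636 0.000
      vertex 9.000 0.000 0.000
      vertex 9.000 9.000 10.000
    endloop
  endfacet
  facet normal 0.2942 -0.7104 0.6393
    outer loop
      vertex 9.000 0.000 0.000
      vertex 15.364 2.636 0.000
      vertex 9.000 9.000 10.000
    endloop
  endfacet
  facet normal 0.7104 -0.2942 0.6393
    outer loop
      vertex 15.364 2.636 0.000
      vertex 18.000 9.000 0.000
      vertex 9.000 9.000 10.000
    endloop
  endfacet
endsolid part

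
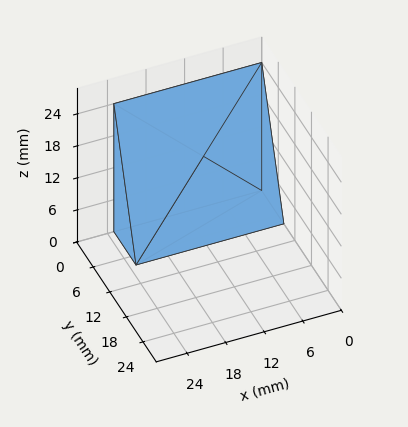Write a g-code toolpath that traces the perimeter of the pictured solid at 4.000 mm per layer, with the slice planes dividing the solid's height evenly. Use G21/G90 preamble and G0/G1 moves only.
Reading the render: the shape is a wedge (ramp): 23 × 8 mm base, rising to 24 mm along the y=0 edge and sloping linearly to z=0 at y=8 (dimensions read to the nearest mm from the axis ticks). For the g-code, the solid's height is divided into equal slices at the stated Δz and each level perimeter traced with G1 moves after a G0 lift.

; perimeter-only toolpath
G21 ; units = mm
G90 ; absolute positioning
G28 ; home
; layer 1
G0 Z4.000
G0 X0.000 Y0.000
G1 X23.000 Y0.000
G1 X23.000 Y6.667
G1 X0.000 Y6.667
G1 X0.000 Y0.000
; layer 2
G0 Z8.000
G0 X0.000 Y0.000
G1 X23.000 Y0.000
G1 X23.000 Y5.333
G1 X0.000 Y5.333
G1 X0.000 Y0.000
; layer 3
G0 Z12.000
G0 X0.000 Y0.000
G1 X23.000 Y0.000
G1 X23.000 Y4.000
G1 X0.000 Y4.000
G1 X0.000 Y0.000
; layer 4
G0 Z16.000
G0 X0.000 Y0.000
G1 X23.000 Y0.000
G1 X23.000 Y2.667
G1 X0.000 Y2.667
G1 X0.000 Y0.000
; layer 5
G0 Z20.000
G0 X0.000 Y0.000
G1 X23.000 Y0.000
G1 X23.000 Y1.333
G1 X0.000 Y1.333
G1 X0.000 Y0.000
M2 ; end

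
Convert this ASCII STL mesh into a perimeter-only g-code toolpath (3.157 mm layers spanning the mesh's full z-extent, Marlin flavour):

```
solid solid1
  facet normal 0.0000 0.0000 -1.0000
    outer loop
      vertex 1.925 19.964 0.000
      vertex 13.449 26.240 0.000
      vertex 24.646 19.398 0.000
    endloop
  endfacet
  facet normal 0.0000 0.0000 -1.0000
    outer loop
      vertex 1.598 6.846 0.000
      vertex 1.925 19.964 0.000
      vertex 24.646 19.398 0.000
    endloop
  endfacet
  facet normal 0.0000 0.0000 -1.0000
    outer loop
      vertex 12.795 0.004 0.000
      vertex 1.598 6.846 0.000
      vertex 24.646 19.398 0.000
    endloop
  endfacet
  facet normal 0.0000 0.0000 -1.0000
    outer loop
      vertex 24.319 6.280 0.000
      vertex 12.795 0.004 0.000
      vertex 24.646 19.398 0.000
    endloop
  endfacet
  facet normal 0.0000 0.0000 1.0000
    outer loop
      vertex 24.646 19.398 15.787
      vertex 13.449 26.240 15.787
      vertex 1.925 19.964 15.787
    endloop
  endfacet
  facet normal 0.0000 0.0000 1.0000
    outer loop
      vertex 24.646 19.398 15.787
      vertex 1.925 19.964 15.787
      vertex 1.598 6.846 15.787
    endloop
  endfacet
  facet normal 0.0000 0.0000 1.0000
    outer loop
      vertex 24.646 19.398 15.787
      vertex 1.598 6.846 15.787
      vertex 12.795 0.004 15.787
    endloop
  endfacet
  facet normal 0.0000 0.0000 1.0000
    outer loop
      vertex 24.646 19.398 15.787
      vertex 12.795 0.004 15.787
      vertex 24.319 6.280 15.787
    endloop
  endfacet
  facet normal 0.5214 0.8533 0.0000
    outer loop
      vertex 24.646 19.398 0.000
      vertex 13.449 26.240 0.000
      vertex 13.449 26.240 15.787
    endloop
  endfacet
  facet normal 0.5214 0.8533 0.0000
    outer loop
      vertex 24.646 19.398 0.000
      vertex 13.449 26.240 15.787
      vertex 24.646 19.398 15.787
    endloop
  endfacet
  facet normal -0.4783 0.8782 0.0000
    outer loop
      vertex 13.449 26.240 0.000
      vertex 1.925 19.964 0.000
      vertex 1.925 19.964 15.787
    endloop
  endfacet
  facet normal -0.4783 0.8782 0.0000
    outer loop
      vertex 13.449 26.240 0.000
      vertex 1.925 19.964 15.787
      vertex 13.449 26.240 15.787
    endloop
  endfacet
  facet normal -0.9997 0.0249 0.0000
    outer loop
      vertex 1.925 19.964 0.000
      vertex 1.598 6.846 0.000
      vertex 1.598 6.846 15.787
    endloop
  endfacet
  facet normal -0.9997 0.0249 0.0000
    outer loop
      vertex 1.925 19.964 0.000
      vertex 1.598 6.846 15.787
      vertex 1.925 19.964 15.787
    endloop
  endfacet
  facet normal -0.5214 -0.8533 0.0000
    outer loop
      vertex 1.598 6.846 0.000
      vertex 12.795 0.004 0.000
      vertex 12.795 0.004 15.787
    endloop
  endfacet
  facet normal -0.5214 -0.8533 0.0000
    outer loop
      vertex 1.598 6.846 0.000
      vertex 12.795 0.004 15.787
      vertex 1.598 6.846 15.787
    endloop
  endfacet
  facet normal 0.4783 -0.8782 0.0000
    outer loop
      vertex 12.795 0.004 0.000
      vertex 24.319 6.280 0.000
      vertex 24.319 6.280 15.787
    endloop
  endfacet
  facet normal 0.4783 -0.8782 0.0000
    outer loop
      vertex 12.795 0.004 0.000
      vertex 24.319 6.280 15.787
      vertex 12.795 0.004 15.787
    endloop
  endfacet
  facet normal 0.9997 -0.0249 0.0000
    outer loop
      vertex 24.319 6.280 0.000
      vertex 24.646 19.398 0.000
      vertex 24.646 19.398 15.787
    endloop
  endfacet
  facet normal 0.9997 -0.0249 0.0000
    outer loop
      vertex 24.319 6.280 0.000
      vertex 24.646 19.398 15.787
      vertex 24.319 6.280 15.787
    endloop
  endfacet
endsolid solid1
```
; perimeter-only toolpath
G21 ; units = mm
G90 ; absolute positioning
G28 ; home
; layer 1
G0 Z3.157
G0 X24.646 Y19.398
G1 X13.449 Y26.240
G1 X1.925 Y19.964
G1 X1.598 Y6.846
G1 X12.795 Y0.004
G1 X24.319 Y6.280
G1 X24.646 Y19.398
; layer 2
G0 Z6.315
G0 X24.646 Y19.398
G1 X13.449 Y26.240
G1 X1.925 Y19.964
G1 X1.598 Y6.846
G1 X12.795 Y0.004
G1 X24.319 Y6.280
G1 X24.646 Y19.398
; layer 3
G0 Z9.472
G0 X24.646 Y19.398
G1 X13.449 Y26.240
G1 X1.925 Y19.964
G1 X1.598 Y6.846
G1 X12.795 Y0.004
G1 X24.319 Y6.280
G1 X24.646 Y19.398
; layer 4
G0 Z12.630
G0 X24.646 Y19.398
G1 X13.449 Y26.240
G1 X1.925 Y19.964
G1 X1.598 Y6.846
G1 X12.795 Y0.004
G1 X24.319 Y6.280
G1 X24.646 Y19.398
; layer 5
G0 Z15.787
G0 X24.646 Y19.398
G1 X13.449 Y26.240
G1 X1.925 Y19.964
G1 X1.598 Y6.846
G1 X12.795 Y0.004
G1 X24.319 Y6.280
G1 X24.646 Y19.398
M2 ; end

The solid is a regular 6-sided prism (a cylinder approximated with 6 flat sides), circumscribed radius ≈ 13.1 mm, height ≈ 15.8 mm. Slicing at Δz = 3.157 mm — 5 equal slices spanning the solid's height, so layer i sits at z = i·h/5 — gives 5 non-empty perimeters. Each is a 6-segment closed polygon; G0 lifts to the layer z and rapids to the start vertex, then G1 traces the edges.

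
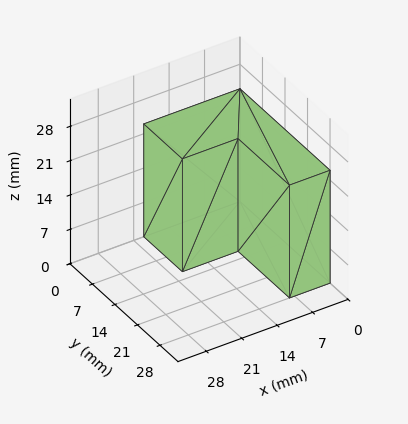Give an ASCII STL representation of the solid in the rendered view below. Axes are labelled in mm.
Reading the render: the shape is an L-shaped prism: outer 19 × 28 mm, arm thicknesses ≈ 12 mm (horizontal) and 8 mm (vertical), extruded 23 mm in z (dimensions read to the nearest mm from the axis ticks). For the STL, each face is triangulated and given an outward normal.

solid part
  facet normal 0.0000 0.0000 -1.0000
    outer loop
      vertex 19.00 12.00 0.00
      vertex 19.00 0.00 0.00
      vertex 0.00 0.00 0.00
    endloop
  endfacet
  facet normal 0.0000 0.0000 -1.0000
    outer loop
      vertex 8.00 12.00 0.00
      vertex 19.00 12.00 0.00
      vertex 0.00 0.00 0.00
    endloop
  endfacet
  facet normal 0.0000 0.0000 -1.0000
    outer loop
      vertex 8.00 28.00 0.00
      vertex 8.00 12.00 0.00
      vertex 0.00 0.00 0.00
    endloop
  endfacet
  facet normal 0.0000 0.0000 -1.0000
    outer loop
      vertex 0.00 28.00 0.00
      vertex 8.00 28.00 0.00
      vertex 0.00 0.00 0.00
    endloop
  endfacet
  facet normal 0.0000 0.0000 1.0000
    outer loop
      vertex 0.00 0.00 23.00
      vertex 19.00 0.00 23.00
      vertex 19.00 12.00 23.00
    endloop
  endfacet
  facet normal 0.0000 0.0000 1.0000
    outer loop
      vertex 0.00 0.00 23.00
      vertex 19.00 12.00 23.00
      vertex 8.00 12.00 23.00
    endloop
  endfacet
  facet normal 0.0000 0.0000 1.0000
    outer loop
      vertex 0.00 0.00 23.00
      vertex 8.00 12.00 23.00
      vertex 8.00 28.00 23.00
    endloop
  endfacet
  facet normal 0.0000 0.0000 1.0000
    outer loop
      vertex 0.00 0.00 23.00
      vertex 8.00 28.00 23.00
      vertex 0.00 28.00 23.00
    endloop
  endfacet
  facet normal 0.0000 -1.0000 0.0000
    outer loop
      vertex 0.00 0.00 0.00
      vertex 19.00 0.00 0.00
      vertex 19.00 0.00 23.00
    endloop
  endfacet
  facet normal 0.0000 -1.0000 0.0000
    outer loop
      vertex 0.00 0.00 0.00
      vertex 19.00 0.00 23.00
      vertex 0.00 0.00 23.00
    endloop
  endfacet
  facet normal 1.0000 0.0000 0.0000
    outer loop
      vertex 19.00 0.00 0.00
      vertex 19.00 12.00 0.00
      vertex 19.00 12.00 23.00
    endloop
  endfacet
  facet normal 1.0000 0.0000 0.0000
    outer loop
      vertex 19.00 0.00 0.00
      vertex 19.00 12.00 23.00
      vertex 19.00 0.00 23.00
    endloop
  endfacet
  facet normal 0.0000 1.0000 0.0000
    outer loop
      vertex 19.00 12.00 0.00
      vertex 8.00 12.00 0.00
      vertex 8.00 12.00 23.00
    endloop
  endfacet
  facet normal 0.0000 1.0000 0.0000
    outer loop
      vertex 19.00 12.00 0.00
      vertex 8.00 12.00 23.00
      vertex 19.00 12.00 23.00
    endloop
  endfacet
  facet normal 1.0000 0.0000 0.0000
    outer loop
      vertex 8.00 12.00 0.00
      vertex 8.00 28.00 0.00
      vertex 8.00 28.00 23.00
    endloop
  endfacet
  facet normal 1.0000 0.0000 0.0000
    outer loop
      vertex 8.00 12.00 0.00
      vertex 8.00 28.00 23.00
      vertex 8.00 12.00 23.00
    endloop
  endfacet
  facet normal 0.0000 1.0000 0.0000
    outer loop
      vertex 8.00 28.00 0.00
      vertex 0.00 28.00 0.00
      vertex 0.00 28.00 23.00
    endloop
  endfacet
  facet normal 0.0000 1.0000 0.0000
    outer loop
      vertex 8.00 28.00 0.00
      vertex 0.00 28.00 23.00
      vertex 8.00 28.00 23.00
    endloop
  endfacet
  facet normal -1.0000 0.0000 0.0000
    outer loop
      vertex 0.00 28.00 0.00
      vertex 0.00 0.00 0.00
      vertex 0.00 0.00 23.00
    endloop
  endfacet
  facet normal -1.0000 0.0000 0.0000
    outer loop
      vertex 0.00 28.00 0.00
      vertex 0.00 0.00 23.00
      vertex 0.00 28.00 23.00
    endloop
  endfacet
endsolid part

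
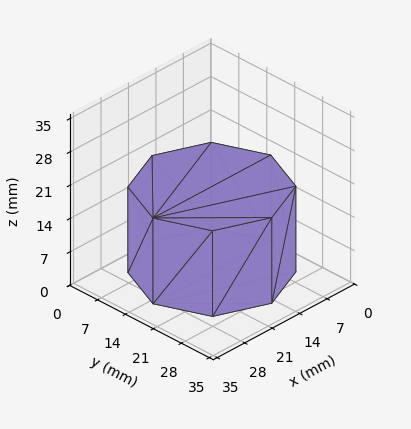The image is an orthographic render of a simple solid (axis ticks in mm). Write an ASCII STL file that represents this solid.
Reading the render: the shape is a regular 8-sided prism (a cylinder approximated with 8 flat sides), circumscribed radius ≈ 15 mm, height ≈ 18 mm (dimensions read to the nearest mm from the axis ticks). For the STL, each face is triangulated and given an outward normal.

solid part
  facet normal 0.0000 0.0000 -1.0000
    outer loop
      vertex 15.000 30.000 0.000
      vertex 25.607 25.607 0.000
      vertex 30.000 15.000 0.000
    endloop
  endfacet
  facet normal 0.0000 0.0000 -1.0000
    outer loop
      vertex 4.393 25.607 0.000
      vertex 15.000 30.000 0.000
      vertex 30.000 15.000 0.000
    endloop
  endfacet
  facet normal 0.0000 0.0000 -1.0000
    outer loop
      vertex 0.000 15.000 0.000
      vertex 4.393 25.607 0.000
      vertex 30.000 15.000 0.000
    endloop
  endfacet
  facet normal 0.0000 0.0000 -1.0000
    outer loop
      vertex 4.393 4.393 0.000
      vertex 0.000 15.000 0.000
      vertex 30.000 15.000 0.000
    endloop
  endfacet
  facet normal 0.0000 0.0000 -1.0000
    outer loop
      vertex 15.000 0.000 0.000
      vertex 4.393 4.393 0.000
      vertex 30.000 15.000 0.000
    endloop
  endfacet
  facet normal 0.0000 0.0000 -1.0000
    outer loop
      vertex 25.607 4.393 0.000
      vertex 15.000 0.000 0.000
      vertex 30.000 15.000 0.000
    endloop
  endfacet
  facet normal 0.0000 0.0000 1.0000
    outer loop
      vertex 30.000 15.000 18.000
      vertex 25.607 25.607 18.000
      vertex 15.000 30.000 18.000
    endloop
  endfacet
  facet normal 0.0000 0.0000 1.0000
    outer loop
      vertex 30.000 15.000 18.000
      vertex 15.000 30.000 18.000
      vertex 4.393 25.607 18.000
    endloop
  endfacet
  facet normal 0.0000 0.0000 1.0000
    outer loop
      vertex 30.000 15.000 18.000
      vertex 4.393 25.607 18.000
      vertex 0.000 15.000 18.000
    endloop
  endfacet
  facet normal 0.0000 0.0000 1.0000
    outer loop
      vertex 30.000 15.000 18.000
      vertex 0.000 15.000 18.000
      vertex 4.393 4.393 18.000
    endloop
  endfacet
  facet normal 0.0000 0.0000 1.0000
    outer loop
      vertex 30.000 15.000 18.000
      vertex 4.393 4.393 18.000
      vertex 15.000 0.000 18.000
    endloop
  endfacet
  facet normal 0.0000 0.0000 1.0000
    outer loop
      vertex 30.000 15.000 18.000
      vertex 15.000 0.000 18.000
      vertex 25.607 4.393 18.000
    endloop
  endfacet
  facet normal 0.9239 0.3826 0.0000
    outer loop
      vertex 30.000 15.000 0.000
      vertex 25.607 25.607 0.000
      vertex 25.607 25.607 18.000
    endloop
  endfacet
  facet normal 0.9239 0.3826 0.0000
    outer loop
      vertex 30.000 15.000 0.000
      vertex 25.607 25.607 18.000
      vertex 30.000 15.000 18.000
    endloop
  endfacet
  facet normal 0.3826 0.9239 0.0000
    outer loop
      vertex 25.607 25.607 0.000
      vertex 15.000 30.000 0.000
      vertex 15.000 30.000 18.000
    endloop
  endfacet
  facet normal 0.3826 0.9239 0.0000
    outer loop
      vertex 25.607 25.607 0.000
      vertex 15.000 30.000 18.000
      vertex 25.607 25.607 18.000
    endloop
  endfacet
  facet normal -0.3826 0.9239 0.0000
    outer loop
      vertex 15.000 30.000 0.000
      vertex 4.393 25.607 0.000
      vertex 4.393 25.607 18.000
    endloop
  endfacet
  facet normal -0.3826 0.9239 0.0000
    outer loop
      vertex 15.000 30.000 0.000
      vertex 4.393 25.607 18.000
      vertex 15.000 30.000 18.000
    endloop
  endfacet
  facet normal -0.9239 0.3826 0.0000
    outer loop
      vertex 4.393 25.607 0.000
      vertex 0.000 15.000 0.000
      vertex 0.000 15.000 18.000
    endloop
  endfacet
  facet normal -0.9239 0.3826 0.0000
    outer loop
      vertex 4.393 25.607 0.000
      vertex 0.000 15.000 18.000
      vertex 4.393 25.607 18.000
    endloop
  endfacet
  facet normal -0.9239 -0.3826 0.0000
    outer loop
      vertex 0.000 15.000 0.000
      vertex 4.393 4.393 0.000
      vertex 4.393 4.393 18.000
    endloop
  endfacet
  facet normal -0.9239 -0.3826 0.0000
    outer loop
      vertex 0.000 15.000 0.000
      vertex 4.393 4.393 18.000
      vertex 0.000 15.000 18.000
    endloop
  endfacet
  facet normal -0.3826 -0.9239 0.0000
    outer loop
      vertex 4.393 4.393 0.000
      vertex 15.000 0.000 0.000
      vertex 15.000 0.000 18.000
    endloop
  endfacet
  facet normal -0.3826 -0.9239 0.0000
    outer loop
      vertex 4.393 4.393 0.000
      vertex 15.000 0.000 18.000
      vertex 4.393 4.393 18.000
    endloop
  endfacet
  facet normal 0.3826 -0.9239 0.0000
    outer loop
      vertex 15.000 0.000 0.000
      vertex 25.607 4.393 0.000
      vertex 25.607 4.393 18.000
    endloop
  endfacet
  facet normal 0.3826 -0.9239 0.0000
    outer loop
      vertex 15.000 0.000 0.000
      vertex 25.607 4.393 18.000
      vertex 15.000 0.000 18.000
    endloop
  endfacet
  facet normal 0.9239 -0.3826 0.0000
    outer loop
      vertex 25.607 4.393 0.000
      vertex 30.000 15.000 0.000
      vertex 30.000 15.000 18.000
    endloop
  endfacet
  facet normal 0.9239 -0.3826 0.0000
    outer loop
      vertex 25.607 4.393 0.000
      vertex 30.000 15.000 18.000
      vertex 25.607 4.393 18.000
    endloop
  endfacet
endsolid part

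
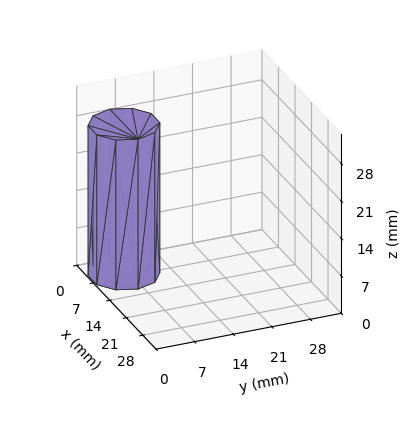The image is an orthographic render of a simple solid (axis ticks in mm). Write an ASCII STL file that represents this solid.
Reading the render: the shape is a regular 10-sided prism (a cylinder approximated with 10 flat sides), circumscribed radius ≈ 6 mm, height ≈ 28 mm (dimensions read to the nearest mm from the axis ticks). For the STL, each face is triangulated and given an outward normal.

solid part
  facet normal 0.0000 0.0000 -1.0000
    outer loop
      vertex 7.85 11.71 0.00
      vertex 10.85 9.53 0.00
      vertex 12.00 6.00 0.00
    endloop
  endfacet
  facet normal 0.0000 0.0000 -1.0000
    outer loop
      vertex 4.15 11.71 0.00
      vertex 7.85 11.71 0.00
      vertex 12.00 6.00 0.00
    endloop
  endfacet
  facet normal 0.0000 0.0000 -1.0000
    outer loop
      vertex 1.15 9.53 0.00
      vertex 4.15 11.71 0.00
      vertex 12.00 6.00 0.00
    endloop
  endfacet
  facet normal 0.0000 0.0000 -1.0000
    outer loop
      vertex 0.00 6.00 0.00
      vertex 1.15 9.53 0.00
      vertex 12.00 6.00 0.00
    endloop
  endfacet
  facet normal 0.0000 0.0000 -1.0000
    outer loop
      vertex 1.15 2.47 0.00
      vertex 0.00 6.00 0.00
      vertex 12.00 6.00 0.00
    endloop
  endfacet
  facet normal 0.0000 0.0000 -1.0000
    outer loop
      vertex 4.15 0.29 0.00
      vertex 1.15 2.47 0.00
      vertex 12.00 6.00 0.00
    endloop
  endfacet
  facet normal 0.0000 0.0000 -1.0000
    outer loop
      vertex 7.85 0.29 0.00
      vertex 4.15 0.29 0.00
      vertex 12.00 6.00 0.00
    endloop
  endfacet
  facet normal 0.0000 0.0000 -1.0000
    outer loop
      vertex 10.85 2.47 0.00
      vertex 7.85 0.29 0.00
      vertex 12.00 6.00 0.00
    endloop
  endfacet
  facet normal 0.0000 0.0000 1.0000
    outer loop
      vertex 12.00 6.00 28.00
      vertex 10.85 9.53 28.00
      vertex 7.85 11.71 28.00
    endloop
  endfacet
  facet normal 0.0000 0.0000 1.0000
    outer loop
      vertex 12.00 6.00 28.00
      vertex 7.85 11.71 28.00
      vertex 4.15 11.71 28.00
    endloop
  endfacet
  facet normal 0.0000 0.0000 1.0000
    outer loop
      vertex 12.00 6.00 28.00
      vertex 4.15 11.71 28.00
      vertex 1.15 9.53 28.00
    endloop
  endfacet
  facet normal 0.0000 0.0000 1.0000
    outer loop
      vertex 12.00 6.00 28.00
      vertex 1.15 9.53 28.00
      vertex 0.00 6.00 28.00
    endloop
  endfacet
  facet normal 0.0000 0.0000 1.0000
    outer loop
      vertex 12.00 6.00 28.00
      vertex 0.00 6.00 28.00
      vertex 1.15 2.47 28.00
    endloop
  endfacet
  facet normal 0.0000 0.0000 1.0000
    outer loop
      vertex 12.00 6.00 28.00
      vertex 1.15 2.47 28.00
      vertex 4.15 0.29 28.00
    endloop
  endfacet
  facet normal 0.0000 0.0000 1.0000
    outer loop
      vertex 12.00 6.00 28.00
      vertex 4.15 0.29 28.00
      vertex 7.85 0.29 28.00
    endloop
  endfacet
  facet normal 0.0000 0.0000 1.0000
    outer loop
      vertex 12.00 6.00 28.00
      vertex 7.85 0.29 28.00
      vertex 10.85 2.47 28.00
    endloop
  endfacet
  facet normal 0.9508 0.3098 0.0000
    outer loop
      vertex 12.00 6.00 0.00
      vertex 10.85 9.53 0.00
      vertex 10.85 9.53 28.00
    endloop
  endfacet
  facet normal 0.9508 0.3098 0.0000
    outer loop
      vertex 12.00 6.00 0.00
      vertex 10.85 9.53 28.00
      vertex 12.00 6.00 28.00
    endloop
  endfacet
  facet normal 0.5879 0.8090 0.0000
    outer loop
      vertex 10.85 9.53 0.00
      vertex 7.85 11.71 0.00
      vertex 7.85 11.71 28.00
    endloop
  endfacet
  facet normal 0.5879 0.8090 0.0000
    outer loop
      vertex 10.85 9.53 0.00
      vertex 7.85 11.71 28.00
      vertex 10.85 9.53 28.00
    endloop
  endfacet
  facet normal 0.0000 1.0000 0.0000
    outer loop
      vertex 7.85 11.71 0.00
      vertex 4.15 11.71 0.00
      vertex 4.15 11.71 28.00
    endloop
  endfacet
  facet normal 0.0000 1.0000 0.0000
    outer loop
      vertex 7.85 11.71 0.00
      vertex 4.15 11.71 28.00
      vertex 7.85 11.71 28.00
    endloop
  endfacet
  facet normal -0.5879 0.8090 0.0000
    outer loop
      vertex 4.15 11.71 0.00
      vertex 1.15 9.53 0.00
      vertex 1.15 9.53 28.00
    endloop
  endfacet
  facet normal -0.5879 0.8090 0.0000
    outer loop
      vertex 4.15 11.71 0.00
      vertex 1.15 9.53 28.00
      vertex 4.15 11.71 28.00
    endloop
  endfacet
  facet normal -0.9508 0.3098 0.0000
    outer loop
      vertex 1.15 9.53 0.00
      vertex 0.00 6.00 0.00
      vertex 0.00 6.00 28.00
    endloop
  endfacet
  facet normal -0.9508 0.3098 0.0000
    outer loop
      vertex 1.15 9.53 0.00
      vertex 0.00 6.00 28.00
      vertex 1.15 9.53 28.00
    endloop
  endfacet
  facet normal -0.9508 -0.3098 0.0000
    outer loop
      vertex 0.00 6.00 0.00
      vertex 1.15 2.47 0.00
      vertex 1.15 2.47 28.00
    endloop
  endfacet
  facet normal -0.9508 -0.3098 0.0000
    outer loop
      vertex 0.00 6.00 0.00
      vertex 1.15 2.47 28.00
      vertex 0.00 6.00 28.00
    endloop
  endfacet
  facet normal -0.5879 -0.8090 0.0000
    outer loop
      vertex 1.15 2.47 0.00
      vertex 4.15 0.29 0.00
      vertex 4.15 0.29 28.00
    endloop
  endfacet
  facet normal -0.5879 -0.8090 0.0000
    outer loop
      vertex 1.15 2.47 0.00
      vertex 4.15 0.29 28.00
      vertex 1.15 2.47 28.00
    endloop
  endfacet
  facet normal 0.0000 -1.0000 0.0000
    outer loop
      vertex 4.15 0.29 0.00
      vertex 7.85 0.29 0.00
      vertex 7.85 0.29 28.00
    endloop
  endfacet
  facet normal 0.0000 -1.0000 0.0000
    outer loop
      vertex 4.15 0.29 0.00
      vertex 7.85 0.29 28.00
      vertex 4.15 0.29 28.00
    endloop
  endfacet
  facet normal 0.5879 -0.8090 0.0000
    outer loop
      vertex 7.85 0.29 0.00
      vertex 10.85 2.47 0.00
      vertex 10.85 2.47 28.00
    endloop
  endfacet
  facet normal 0.5879 -0.8090 0.0000
    outer loop
      vertex 7.85 0.29 0.00
      vertex 10.85 2.47 28.00
      vertex 7.85 0.29 28.00
    endloop
  endfacet
  facet normal 0.9508 -0.3098 0.0000
    outer loop
      vertex 10.85 2.47 0.00
      vertex 12.00 6.00 0.00
      vertex 12.00 6.00 28.00
    endloop
  endfacet
  facet normal 0.9508 -0.3098 0.0000
    outer loop
      vertex 10.85 2.47 0.00
      vertex 12.00 6.00 28.00
      vertex 10.85 2.47 28.00
    endloop
  endfacet
endsolid part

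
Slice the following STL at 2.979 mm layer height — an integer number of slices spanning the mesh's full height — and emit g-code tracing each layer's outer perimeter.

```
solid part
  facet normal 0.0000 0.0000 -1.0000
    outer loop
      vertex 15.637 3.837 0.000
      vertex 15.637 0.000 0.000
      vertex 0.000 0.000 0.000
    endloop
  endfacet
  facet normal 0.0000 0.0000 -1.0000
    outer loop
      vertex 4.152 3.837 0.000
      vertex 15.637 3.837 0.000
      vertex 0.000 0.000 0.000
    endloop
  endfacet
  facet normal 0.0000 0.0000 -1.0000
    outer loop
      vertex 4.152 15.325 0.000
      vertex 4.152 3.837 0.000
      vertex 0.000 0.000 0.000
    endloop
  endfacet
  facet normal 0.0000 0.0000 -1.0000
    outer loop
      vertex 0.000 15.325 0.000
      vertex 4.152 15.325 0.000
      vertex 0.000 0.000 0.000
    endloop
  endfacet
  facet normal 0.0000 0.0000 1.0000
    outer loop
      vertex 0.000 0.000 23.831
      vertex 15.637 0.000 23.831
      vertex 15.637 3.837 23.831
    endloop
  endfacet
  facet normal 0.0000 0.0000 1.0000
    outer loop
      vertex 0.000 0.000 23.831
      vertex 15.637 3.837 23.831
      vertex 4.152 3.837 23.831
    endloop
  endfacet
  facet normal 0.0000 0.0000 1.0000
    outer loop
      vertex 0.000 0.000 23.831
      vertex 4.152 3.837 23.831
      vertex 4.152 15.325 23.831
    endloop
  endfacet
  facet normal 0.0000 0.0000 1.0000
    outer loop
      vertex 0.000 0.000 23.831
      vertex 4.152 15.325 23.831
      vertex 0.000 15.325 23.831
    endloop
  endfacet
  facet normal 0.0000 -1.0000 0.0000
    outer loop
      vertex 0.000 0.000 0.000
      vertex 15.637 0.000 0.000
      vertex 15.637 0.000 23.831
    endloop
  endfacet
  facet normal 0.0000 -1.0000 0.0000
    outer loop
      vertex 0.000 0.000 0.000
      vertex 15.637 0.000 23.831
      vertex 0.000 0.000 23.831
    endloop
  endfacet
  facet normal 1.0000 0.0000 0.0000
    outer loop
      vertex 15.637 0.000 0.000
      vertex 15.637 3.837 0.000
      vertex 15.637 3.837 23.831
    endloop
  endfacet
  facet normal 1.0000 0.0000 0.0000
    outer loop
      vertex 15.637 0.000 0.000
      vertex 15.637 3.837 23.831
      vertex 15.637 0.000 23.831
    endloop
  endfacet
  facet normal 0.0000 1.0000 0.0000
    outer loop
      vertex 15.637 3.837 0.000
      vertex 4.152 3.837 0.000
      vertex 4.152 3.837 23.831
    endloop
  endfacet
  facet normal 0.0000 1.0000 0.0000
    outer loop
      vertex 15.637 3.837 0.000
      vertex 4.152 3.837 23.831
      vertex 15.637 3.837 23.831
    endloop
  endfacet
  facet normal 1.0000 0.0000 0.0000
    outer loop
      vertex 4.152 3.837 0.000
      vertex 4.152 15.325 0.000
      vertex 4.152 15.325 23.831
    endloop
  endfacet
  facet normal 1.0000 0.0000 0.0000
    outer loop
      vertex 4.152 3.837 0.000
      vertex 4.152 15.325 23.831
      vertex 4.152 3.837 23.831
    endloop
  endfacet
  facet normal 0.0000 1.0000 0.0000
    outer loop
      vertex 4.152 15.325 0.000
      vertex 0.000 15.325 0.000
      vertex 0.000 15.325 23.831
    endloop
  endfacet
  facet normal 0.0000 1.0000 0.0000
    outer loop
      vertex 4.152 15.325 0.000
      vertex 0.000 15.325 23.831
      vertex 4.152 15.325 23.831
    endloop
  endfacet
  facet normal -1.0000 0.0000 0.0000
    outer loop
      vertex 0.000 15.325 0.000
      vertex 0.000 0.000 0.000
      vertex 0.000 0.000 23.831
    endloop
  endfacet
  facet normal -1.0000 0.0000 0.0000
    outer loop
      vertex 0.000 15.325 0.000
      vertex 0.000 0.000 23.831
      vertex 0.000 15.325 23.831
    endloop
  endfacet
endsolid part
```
; perimeter-only toolpath
G21 ; units = mm
G90 ; absolute positioning
G28 ; home
; layer 1
G0 Z2.979
G0 X0.000 Y0.000
G1 X15.637 Y0.000
G1 X15.637 Y3.837
G1 X4.152 Y3.837
G1 X4.152 Y15.325
G1 X0.000 Y15.325
G1 X0.000 Y0.000
; layer 2
G0 Z5.958
G0 X0.000 Y0.000
G1 X15.637 Y0.000
G1 X15.637 Y3.837
G1 X4.152 Y3.837
G1 X4.152 Y15.325
G1 X0.000 Y15.325
G1 X0.000 Y0.000
; layer 3
G0 Z8.937
G0 X0.000 Y0.000
G1 X15.637 Y0.000
G1 X15.637 Y3.837
G1 X4.152 Y3.837
G1 X4.152 Y15.325
G1 X0.000 Y15.325
G1 X0.000 Y0.000
; layer 4
G0 Z11.915
G0 X0.000 Y0.000
G1 X15.637 Y0.000
G1 X15.637 Y3.837
G1 X4.152 Y3.837
G1 X4.152 Y15.325
G1 X0.000 Y15.325
G1 X0.000 Y0.000
; layer 5
G0 Z14.894
G0 X0.000 Y0.000
G1 X15.637 Y0.000
G1 X15.637 Y3.837
G1 X4.152 Y3.837
G1 X4.152 Y15.325
G1 X0.000 Y15.325
G1 X0.000 Y0.000
; layer 6
G0 Z17.873
G0 X0.000 Y0.000
G1 X15.637 Y0.000
G1 X15.637 Y3.837
G1 X4.152 Y3.837
G1 X4.152 Y15.325
G1 X0.000 Y15.325
G1 X0.000 Y0.000
; layer 7
G0 Z20.852
G0 X0.000 Y0.000
G1 X15.637 Y0.000
G1 X15.637 Y3.837
G1 X4.152 Y3.837
G1 X4.152 Y15.325
G1 X0.000 Y15.325
G1 X0.000 Y0.000
; layer 8
G0 Z23.831
G0 X0.000 Y0.000
G1 X15.637 Y0.000
G1 X15.637 Y3.837
G1 X4.152 Y3.837
G1 X4.152 Y15.325
G1 X0.000 Y15.325
G1 X0.000 Y0.000
M2 ; end

The solid is an L-shaped prism: outer 15.6 × 15.3 mm, arm thicknesses ≈ 3.84 mm (horizontal) and 4.15 mm (vertical), extruded 23.8 mm in z. Slicing at Δz = 2.979 mm — 8 equal slices spanning the solid's height, so layer i sits at z = i·h/8 — gives 8 non-empty perimeters. Each is a 6-segment closed polygon; G0 lifts to the layer z and rapids to the start vertex, then G1 traces the edges.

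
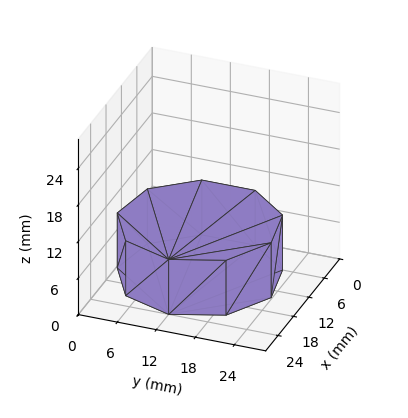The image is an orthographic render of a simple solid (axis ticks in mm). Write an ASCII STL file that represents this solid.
Reading the render: the shape is a regular 9-sided prism (a cylinder approximated with 9 flat sides), circumscribed radius ≈ 12 mm, height ≈ 9 mm (dimensions read to the nearest mm from the axis ticks). For the STL, each face is triangulated and given an outward normal.

solid part
  facet normal 0.0000 0.0000 -1.0000
    outer loop
      vertex 14.084 23.818 0.000
      vertex 21.193 19.713 0.000
      vertex 24.000 12.000 0.000
    endloop
  endfacet
  facet normal 0.0000 0.0000 -1.0000
    outer loop
      vertex 6.000 22.392 0.000
      vertex 14.084 23.818 0.000
      vertex 24.000 12.000 0.000
    endloop
  endfacet
  facet normal 0.0000 0.0000 -1.0000
    outer loop
      vertex 0.724 16.104 0.000
      vertex 6.000 22.392 0.000
      vertex 24.000 12.000 0.000
    endloop
  endfacet
  facet normal 0.0000 0.0000 -1.0000
    outer loop
      vertex 0.724 7.896 0.000
      vertex 0.724 16.104 0.000
      vertex 24.000 12.000 0.000
    endloop
  endfacet
  facet normal 0.0000 0.0000 -1.0000
    outer loop
      vertex 6.000 1.608 0.000
      vertex 0.724 7.896 0.000
      vertex 24.000 12.000 0.000
    endloop
  endfacet
  facet normal 0.0000 0.0000 -1.0000
    outer loop
      vertex 14.084 0.182 0.000
      vertex 6.000 1.608 0.000
      vertex 24.000 12.000 0.000
    endloop
  endfacet
  facet normal 0.0000 0.0000 -1.0000
    outer loop
      vertex 21.193 4.287 0.000
      vertex 14.084 0.182 0.000
      vertex 24.000 12.000 0.000
    endloop
  endfacet
  facet normal 0.0000 0.0000 1.0000
    outer loop
      vertex 24.000 12.000 9.000
      vertex 21.193 19.713 9.000
      vertex 14.084 23.818 9.000
    endloop
  endfacet
  facet normal 0.0000 0.0000 1.0000
    outer loop
      vertex 24.000 12.000 9.000
      vertex 14.084 23.818 9.000
      vertex 6.000 22.392 9.000
    endloop
  endfacet
  facet normal 0.0000 0.0000 1.0000
    outer loop
      vertex 24.000 12.000 9.000
      vertex 6.000 22.392 9.000
      vertex 0.724 16.104 9.000
    endloop
  endfacet
  facet normal 0.0000 0.0000 1.0000
    outer loop
      vertex 24.000 12.000 9.000
      vertex 0.724 16.104 9.000
      vertex 0.724 7.896 9.000
    endloop
  endfacet
  facet normal 0.0000 0.0000 1.0000
    outer loop
      vertex 24.000 12.000 9.000
      vertex 0.724 7.896 9.000
      vertex 6.000 1.608 9.000
    endloop
  endfacet
  facet normal 0.0000 0.0000 1.0000
    outer loop
      vertex 24.000 12.000 9.000
      vertex 6.000 1.608 9.000
      vertex 14.084 0.182 9.000
    endloop
  endfacet
  facet normal 0.0000 0.0000 1.0000
    outer loop
      vertex 24.000 12.000 9.000
      vertex 14.084 0.182 9.000
      vertex 21.193 4.287 9.000
    endloop
  endfacet
  facet normal 0.9397 0.3420 0.0000
    outer loop
      vertex 24.000 12.000 0.000
      vertex 21.193 19.713 0.000
      vertex 21.193 19.713 9.000
    endloop
  endfacet
  facet normal 0.9397 0.3420 0.0000
    outer loop
      vertex 24.000 12.000 0.000
      vertex 21.193 19.713 9.000
      vertex 24.000 12.000 9.000
    endloop
  endfacet
  facet normal 0.5001 0.8660 0.0000
    outer loop
      vertex 21.193 19.713 0.000
      vertex 14.084 23.818 0.000
      vertex 14.084 23.818 9.000
    endloop
  endfacet
  facet normal 0.5001 0.8660 0.0000
    outer loop
      vertex 21.193 19.713 0.000
      vertex 14.084 23.818 9.000
      vertex 21.193 19.713 9.000
    endloop
  endfacet
  facet normal -0.1737 0.9848 0.0000
    outer loop
      vertex 14.084 23.818 0.000
      vertex 6.000 22.392 0.000
      vertex 6.000 22.392 9.000
    endloop
  endfacet
  facet normal -0.1737 0.9848 0.0000
    outer loop
      vertex 14.084 23.818 0.000
      vertex 6.000 22.392 9.000
      vertex 14.084 23.818 9.000
    endloop
  endfacet
  facet normal -0.7661 0.6428 0.0000
    outer loop
      vertex 6.000 22.392 0.000
      vertex 0.724 16.104 0.000
      vertex 0.724 16.104 9.000
    endloop
  endfacet
  facet normal -0.7661 0.6428 0.0000
    outer loop
      vertex 6.000 22.392 0.000
      vertex 0.724 16.104 9.000
      vertex 6.000 22.392 9.000
    endloop
  endfacet
  facet normal -1.0000 0.0000 0.0000
    outer loop
      vertex 0.724 16.104 0.000
      vertex 0.724 7.896 0.000
      vertex 0.724 7.896 9.000
    endloop
  endfacet
  facet normal -1.0000 0.0000 0.0000
    outer loop
      vertex 0.724 16.104 0.000
      vertex 0.724 7.896 9.000
      vertex 0.724 16.104 9.000
    endloop
  endfacet
  facet normal -0.7661 -0.6428 0.0000
    outer loop
      vertex 0.724 7.896 0.000
      vertex 6.000 1.608 0.000
      vertex 6.000 1.608 9.000
    endloop
  endfacet
  facet normal -0.7661 -0.6428 0.0000
    outer loop
      vertex 0.724 7.896 0.000
      vertex 6.000 1.608 9.000
      vertex 0.724 7.896 9.000
    endloop
  endfacet
  facet normal -0.1737 -0.9848 0.0000
    outer loop
      vertex 6.000 1.608 0.000
      vertex 14.084 0.182 0.000
      vertex 14.084 0.182 9.000
    endloop
  endfacet
  facet normal -0.1737 -0.9848 0.0000
    outer loop
      vertex 6.000 1.608 0.000
      vertex 14.084 0.182 9.000
      vertex 6.000 1.608 9.000
    endloop
  endfacet
  facet normal 0.5001 -0.8660 0.0000
    outer loop
      vertex 14.084 0.182 0.000
      vertex 21.193 4.287 0.000
      vertex 21.193 4.287 9.000
    endloop
  endfacet
  facet normal 0.5001 -0.8660 0.0000
    outer loop
      vertex 14.084 0.182 0.000
      vertex 21.193 4.287 9.000
      vertex 14.084 0.182 9.000
    endloop
  endfacet
  facet normal 0.9397 -0.3420 0.0000
    outer loop
      vertex 21.193 4.287 0.000
      vertex 24.000 12.000 0.000
      vertex 24.000 12.000 9.000
    endloop
  endfacet
  facet normal 0.9397 -0.3420 0.0000
    outer loop
      vertex 21.193 4.287 0.000
      vertex 24.000 12.000 9.000
      vertex 21.193 4.287 9.000
    endloop
  endfacet
endsolid part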